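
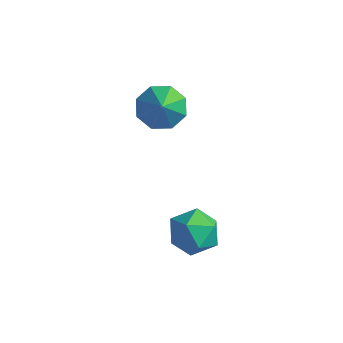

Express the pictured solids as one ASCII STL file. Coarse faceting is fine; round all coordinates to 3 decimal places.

solid 
facet normal 0.214 0.120 0.970
outer loop
vertex 1.105 2.494 -0.403
vertex 1.446 1.391 -0.342
vertex 2.208 2.218 -0.612
endloop
endfacet
facet normal 0.299 0.731 0.613
outer loop
vertex 1.105 2.494 -0.403
vertex 2.208 2.218 -0.612
vertex 1.671 2.996 -1.278
endloop
endfacet
facet normal -0.324 0.896 0.305
outer loop
vertex 1.105 2.494 -0.403
vertex 1.671 2.996 -1.278
vertex 0.577 2.649 -1.42
endloop
endfacet
facet normal -0.794 0.385 0.471
outer loop
vertex 1.105 2.494 -0.403
vertex 0.577 2.649 -1.42
vertex 0.438 1.657 -0.842
endloop
endfacet
facet normal -0.462 -0.094 0.882
outer loop
vertex 1.105 2.494 -0.403
vertex 0.438 1.657 -0.842
vertex 1.446 1.391 -0.342
endloop
endfacet
facet normal 0.779 0.620 0.097
outer loop
vertex 1.671 2.996 -1.278
vertex 2.208 2.218 -0.612
vertex 2.362 2.203 -1.758
endloop
endfacet
facet normal 0.640 -0.370 0.673
outer loop
vertex 2.208 2.218 -0.612
vertex 1.446 1.391 -0.342
vertex 2.223 1.211 -1.18
endloop
endfacet
facet normal -0.453 -0.716 0.531
outer loop
vertex 1.446 1.391 -0.342
vertex 0.438 1.657 -0.842
vertex 1.129 0.864 -1.322
endloop
endfacet
facet normal -0.989 0.061 -0.134
outer loop
vertex 0.438 1.657 -0.842
vertex 0.577 2.649 -1.42
vertex 0.592 1.642 -1.988
endloop
endfacet
facet normal -0.229 0.886 -0.403
outer loop
vertex 0.577 2.649 -1.42
vertex 1.671 2.996 -1.278
vertex 1.354 2.469 -2.258
endloop
endfacet
facet normal 0.794 -0.385 -0.471
outer loop
vertex 1.695 1.366 -2.197
vertex 2.362 2.203 -1.758
vertex 2.223 1.211 -1.18
endloop
endfacet
facet normal 0.324 -0.896 -0.305
outer loop
vertex 1.695 1.366 -2.197
vertex 2.223 1.211 -1.18
vertex 1.129 0.864 -1.322
endloop
endfacet
facet normal -0.299 -0.731 -0.613
outer loop
vertex 1.695 1.366 -2.197
vertex 1.129 0.864 -1.322
vertex 0.592 1.642 -1.988
endloop
endfacet
facet normal -0.214 -0.120 -0.970
outer loop
vertex 1.695 1.366 -2.197
vertex 0.592 1.642 -1.988
vertex 1.354 2.469 -2.258
endloop
endfacet
facet normal 0.462 0.094 -0.882
outer loop
vertex 1.695 1.366 -2.197
vertex 1.354 2.469 -2.258
vertex 2.362 2.203 -1.758
endloop
endfacet
facet normal 0.989 -0.061 0.134
outer loop
vertex 2.223 1.211 -1.18
vertex 2.362 2.203 -1.758
vertex 2.208 2.218 -0.612
endloop
endfacet
facet normal 0.229 -0.886 0.403
outer loop
vertex 1.129 0.864 -1.322
vertex 2.223 1.211 -1.18
vertex 1.446 1.391 -0.342
endloop
endfacet
facet normal -0.779 -0.620 -0.097
outer loop
vertex 0.592 1.642 -1.988
vertex 1.129 0.864 -1.322
vertex 0.438 1.657 -0.842
endloop
endfacet
facet normal -0.640 0.370 -0.673
outer loop
vertex 1.354 2.469 -2.258
vertex 0.592 1.642 -1.988
vertex 0.577 2.649 -1.42
endloop
endfacet
facet normal 0.453 0.716 -0.531
outer loop
vertex 2.362 2.203 -1.758
vertex 1.354 2.469 -2.258
vertex 1.671 2.996 -1.278
endloop
endfacet
facet normal -0.464 0.534 -0.707
outer loop
vertex -1.301 3.91 2.197
vertex -2.068 4.169 2.896
vertex -1.132 4.599 2.606
endloop
endfacet
facet normal 0.978 -0.158 -0.138
outer loop
vertex -1.301 3.91 2.197
vertex -1.132 4.599 2.606
vertex -1.132 3.091 4.324
endloop
endfacet
facet normal -0.464 0.533 -0.707
outer loop
vertex -1.132 4.599 2.606
vertex -2.068 4.169 2.896
vertex -1.512 5.036 3.185
endloop
endfacet
facet normal 0.882 0.354 0.311
outer loop
vertex -1.132 4.599 2.606
vertex -1.512 5.036 3.185
vertex -1.132 3.091 4.324
endloop
endfacet
facet normal -0.464 0.533 -0.707
outer loop
vertex -1.512 5.036 3.185
vertex -2.068 4.169 2.896
vertex -2.218 4.965 3.595
endloop
endfacet
facet normal 0.389 0.521 0.760
outer loop
vertex -1.512 5.036 3.185
vertex -2.218 4.965 3.595
vertex -1.132 3.091 4.324
endloop
endfacet
facet normal -0.464 0.534 -0.707
outer loop
vertex -2.218 4.965 3.595
vertex -2.068 4.169 2.896
vertex -2.836 4.428 3.595
endloop
endfacet
facet normal -0.213 0.245 0.946
outer loop
vertex -2.218 4.965 3.595
vertex -2.836 4.428 3.595
vertex -1.132 3.091 4.324
endloop
endfacet
facet normal -0.464 0.534 -0.707
outer loop
vertex -2.836 4.428 3.595
vertex -2.068 4.169 2.896
vertex -3.005 3.739 3.186
endloop
endfacet
facet normal -0.570 -0.312 0.760
outer loop
vertex -2.836 4.428 3.595
vertex -3.005 3.739 3.186
vertex -1.132 3.091 4.324
endloop
endfacet
facet normal -0.464 0.534 -0.707
outer loop
vertex -3.005 3.739 3.186
vertex -2.068 4.169 2.896
vertex -2.625 3.302 2.607
endloop
endfacet
facet normal -0.474 -0.824 0.311
outer loop
vertex -3.005 3.739 3.186
vertex -2.625 3.302 2.607
vertex -1.132 3.091 4.324
endloop
endfacet
facet normal -0.464 0.534 -0.707
outer loop
vertex -2.625 3.302 2.607
vertex -2.068 4.169 2.896
vertex -1.919 3.372 2.197
endloop
endfacet
facet normal 0.018 -0.990 -0.138
outer loop
vertex -2.625 3.302 2.607
vertex -1.919 3.372 2.197
vertex -1.132 3.091 4.324
endloop
endfacet
facet normal -0.464 0.533 -0.707
outer loop
vertex -1.919 3.372 2.197
vertex -2.068 4.169 2.896
vertex -1.301 3.91 2.197
endloop
endfacet
facet normal 0.621 -0.714 -0.324
outer loop
vertex -1.919 3.372 2.197
vertex -1.301 3.91 2.197
vertex -1.132 3.091 4.324
endloop
endfacet

endsolid


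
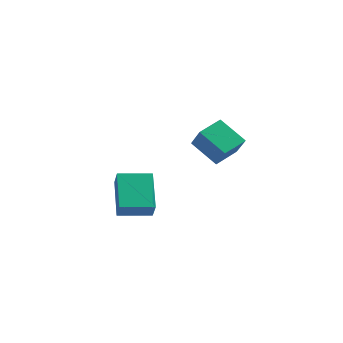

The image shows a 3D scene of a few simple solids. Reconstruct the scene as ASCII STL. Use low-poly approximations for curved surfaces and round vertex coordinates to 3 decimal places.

solid 
facet normal -0.859 -0.507 0.072
outer loop
vertex -1.888 1.713 -1.022
vertex -2.254 2.207 -1.91
vertex -1.078 0.172 -2.213
endloop
endfacet
facet normal 0.339 -0.457 0.822
outer loop
vertex 0.314 0.993 -2.33
vertex -1.888 1.713 -1.022
vertex -1.078 0.172 -2.213
endloop
endfacet
facet normal -0.859 -0.507 0.072
outer loop
vertex -1.078 0.172 -2.213
vertex -2.254 2.207 -1.91
vertex -1.444 0.666 -3.101
endloop
endfacet
facet normal 0.384 -0.731 -0.565
outer loop
vertex -1.444 0.666 -3.101
vertex 0.314 0.993 -2.33
vertex -1.078 0.172 -2.213
endloop
endfacet
facet normal -0.384 0.731 0.565
outer loop
vertex -1.888 1.713 -1.022
vertex -0.862 3.028 -2.027
vertex -2.254 2.207 -1.91
endloop
endfacet
facet normal 0.339 -0.457 0.822
outer loop
vertex -0.496 2.534 -1.139
vertex -1.888 1.713 -1.022
vertex 0.314 0.993 -2.33
endloop
endfacet
facet normal -0.384 0.731 0.565
outer loop
vertex -0.496 2.534 -1.139
vertex -0.862 3.028 -2.027
vertex -1.888 1.713 -1.022
endloop
endfacet
facet normal -0.339 0.457 -0.822
outer loop
vertex -2.254 2.207 -1.91
vertex -0.862 3.028 -2.027
vertex -1.444 0.666 -3.101
endloop
endfacet
facet normal 0.384 -0.731 -0.565
outer loop
vertex -0.052 1.487 -3.218
vertex 0.314 0.993 -2.33
vertex -1.444 0.666 -3.101
endloop
endfacet
facet normal -0.339 0.457 -0.822
outer loop
vertex -1.444 0.666 -3.101
vertex -0.862 3.028 -2.027
vertex -0.052 1.487 -3.218
endloop
endfacet
facet normal 0.859 0.507 -0.072
outer loop
vertex -0.052 1.487 -3.218
vertex -0.496 2.534 -1.139
vertex 0.314 0.993 -2.33
endloop
endfacet
facet normal 0.859 0.507 -0.072
outer loop
vertex -0.862 3.028 -2.027
vertex -0.496 2.534 -1.139
vertex -0.052 1.487 -3.218
endloop
endfacet
facet normal -0.456 0.405 -0.792
outer loop
vertex 2.522 -0.254 2.752
vertex 2.999 0.892 3.063
vertex 3.783 -0.542 1.879
endloop
endfacet
facet normal -0.373 -0.896 -0.243
outer loop
vertex 4.381 -1.072 2.917
vertex 2.522 -0.254 2.752
vertex 3.783 -0.542 1.879
endloop
endfacet
facet normal -0.456 0.405 -0.792
outer loop
vertex 3.783 -0.542 1.879
vertex 2.999 0.892 3.063
vertex 4.26 0.604 2.19
endloop
endfacet
facet normal 0.808 -0.184 -0.560
outer loop
vertex 4.26 0.604 2.19
vertex 4.381 -1.072 2.917
vertex 3.783 -0.542 1.879
endloop
endfacet
facet normal -0.808 0.184 0.560
outer loop
vertex 2.522 -0.254 2.752
vertex 3.597 0.362 4.101
vertex 2.999 0.892 3.063
endloop
endfacet
facet normal -0.373 -0.896 -0.243
outer loop
vertex 3.12 -0.784 3.79
vertex 2.522 -0.254 2.752
vertex 4.381 -1.072 2.917
endloop
endfacet
facet normal -0.808 0.184 0.560
outer loop
vertex 3.12 -0.784 3.79
vertex 3.597 0.362 4.101
vertex 2.522 -0.254 2.752
endloop
endfacet
facet normal 0.373 0.896 0.243
outer loop
vertex 2.999 0.892 3.063
vertex 3.597 0.362 4.101
vertex 4.26 0.604 2.19
endloop
endfacet
facet normal 0.808 -0.184 -0.560
outer loop
vertex 4.858 0.074 3.228
vertex 4.381 -1.072 2.917
vertex 4.26 0.604 2.19
endloop
endfacet
facet normal 0.373 0.896 0.243
outer loop
vertex 4.26 0.604 2.19
vertex 3.597 0.362 4.101
vertex 4.858 0.074 3.228
endloop
endfacet
facet normal 0.456 -0.405 0.792
outer loop
vertex 4.858 0.074 3.228
vertex 3.12 -0.784 3.79
vertex 4.381 -1.072 2.917
endloop
endfacet
facet normal 0.456 -0.405 0.792
outer loop
vertex 3.597 0.362 4.101
vertex 3.12 -0.784 3.79
vertex 4.858 0.074 3.228
endloop
endfacet

endsolid


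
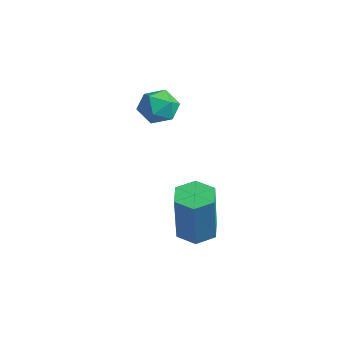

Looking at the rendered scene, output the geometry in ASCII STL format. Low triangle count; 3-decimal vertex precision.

solid 
facet normal -0.254 0.187 -0.949
outer loop
vertex 1.928 -1.265 -3.045
vertex 1.379 -0.908 -2.828
vertex 1.982 -0.588 -2.926
endloop
endfacet
facet normal 0.964 -0.031 -0.263
outer loop
vertex 1.928 -1.265 -3.045
vertex 1.982 -0.588 -2.926
vertex 2.45 -1.65 -1.089
endloop
endfacet
facet normal 0.964 -0.032 -0.264
outer loop
vertex 2.45 -1.65 -1.089
vertex 1.982 -0.588 -2.926
vertex 2.505 -0.972 -0.971
endloop
endfacet
facet normal 0.254 -0.186 0.949
outer loop
vertex 2.45 -1.65 -1.089
vertex 2.505 -0.972 -0.971
vertex 1.901 -1.292 -0.872
endloop
endfacet
facet normal -0.253 0.187 -0.949
outer loop
vertex 1.982 -0.588 -2.926
vertex 1.379 -0.908 -2.828
vertex 1.433 -0.23 -2.709
endloop
endfacet
facet normal 0.551 0.835 0.017
outer loop
vertex 1.982 -0.588 -2.926
vertex 1.433 -0.23 -2.709
vertex 2.505 -0.972 -0.971
endloop
endfacet
facet normal 0.550 0.835 0.017
outer loop
vertex 2.505 -0.972 -0.971
vertex 1.433 -0.23 -2.709
vertex 1.956 -0.615 -0.754
endloop
endfacet
facet normal 0.254 -0.186 0.949
outer loop
vertex 2.505 -0.972 -0.971
vertex 1.956 -0.615 -0.754
vertex 1.901 -1.292 -0.872
endloop
endfacet
facet normal -0.253 0.187 -0.949
outer loop
vertex 1.433 -0.23 -2.709
vertex 1.379 -0.908 -2.828
vertex 0.83 -0.55 -2.611
endloop
endfacet
facet normal -0.414 0.866 0.281
outer loop
vertex 1.433 -0.23 -2.709
vertex 0.83 -0.55 -2.611
vertex 1.956 -0.615 -0.754
endloop
endfacet
facet normal -0.413 0.866 0.281
outer loop
vertex 1.956 -0.615 -0.754
vertex 0.83 -0.55 -2.611
vertex 1.352 -0.935 -0.655
endloop
endfacet
facet normal 0.254 -0.186 0.949
outer loop
vertex 1.956 -0.615 -0.754
vertex 1.352 -0.935 -0.655
vertex 1.901 -1.292 -0.872
endloop
endfacet
facet normal -0.254 0.186 -0.949
outer loop
vertex 0.83 -0.55 -2.611
vertex 1.379 -0.908 -2.828
vertex 0.775 -1.228 -2.729
endloop
endfacet
facet normal -0.964 0.032 0.264
outer loop
vertex 0.83 -0.55 -2.611
vertex 0.775 -1.228 -2.729
vertex 1.352 -0.935 -0.655
endloop
endfacet
facet normal -0.964 0.031 0.264
outer loop
vertex 1.352 -0.935 -0.655
vertex 0.775 -1.228 -2.729
vertex 1.298 -1.612 -0.774
endloop
endfacet
facet normal 0.254 -0.187 0.949
outer loop
vertex 1.352 -0.935 -0.655
vertex 1.298 -1.612 -0.774
vertex 1.901 -1.292 -0.872
endloop
endfacet
facet normal -0.254 0.186 -0.949
outer loop
vertex 0.775 -1.228 -2.729
vertex 1.379 -0.908 -2.828
vertex 1.324 -1.585 -2.946
endloop
endfacet
facet normal -0.550 -0.835 -0.017
outer loop
vertex 0.775 -1.228 -2.729
vertex 1.324 -1.585 -2.946
vertex 1.298 -1.612 -0.774
endloop
endfacet
facet normal -0.551 -0.834 -0.017
outer loop
vertex 1.298 -1.612 -0.774
vertex 1.324 -1.585 -2.946
vertex 1.847 -1.97 -0.991
endloop
endfacet
facet normal 0.253 -0.187 0.949
outer loop
vertex 1.298 -1.612 -0.774
vertex 1.847 -1.97 -0.991
vertex 1.901 -1.292 -0.872
endloop
endfacet
facet normal -0.254 0.186 -0.949
outer loop
vertex 1.324 -1.585 -2.946
vertex 1.379 -0.908 -2.828
vertex 1.928 -1.265 -3.045
endloop
endfacet
facet normal 0.413 -0.866 -0.281
outer loop
vertex 1.324 -1.585 -2.946
vertex 1.928 -1.265 -3.045
vertex 1.847 -1.97 -0.991
endloop
endfacet
facet normal 0.414 -0.866 -0.281
outer loop
vertex 1.847 -1.97 -0.991
vertex 1.928 -1.265 -3.045
vertex 2.45 -1.65 -1.089
endloop
endfacet
facet normal 0.253 -0.187 0.949
outer loop
vertex 1.847 -1.97 -0.991
vertex 2.45 -1.65 -1.089
vertex 1.901 -1.292 -0.872
endloop
endfacet
facet normal -0.241 0.907 -0.344
outer loop
vertex -2.143 0.085 0.191
vertex -2.595 0.187 0.776
vertex -1.879 0.393 0.818
endloop
endfacet
facet normal 0.423 0.730 -0.537
outer loop
vertex -2.143 0.085 0.191
vertex -1.879 0.393 0.818
vertex -1.471 -0.113 0.452
endloop
endfacet
facet normal 0.391 0.123 -0.912
outer loop
vertex -2.143 0.085 0.191
vertex -1.471 -0.113 0.452
vertex -1.936 -0.632 0.183
endloop
endfacet
facet normal -0.294 -0.074 -0.953
outer loop
vertex -2.143 0.085 0.191
vertex -1.936 -0.632 0.183
vertex -2.63 -0.447 0.383
endloop
endfacet
facet normal -0.686 0.411 -0.601
outer loop
vertex -2.143 0.085 0.191
vertex -2.63 -0.447 0.383
vertex -2.595 0.187 0.776
endloop
endfacet
facet normal 0.797 0.601 0.058
outer loop
vertex -1.471 -0.113 0.452
vertex -1.879 0.393 0.818
vertex -1.51 -0.133 1.197
endloop
endfacet
facet normal -0.277 0.888 0.367
outer loop
vertex -1.879 0.393 0.818
vertex -2.595 0.187 0.776
vertex -2.204 0.052 1.397
endloop
endfacet
facet normal -0.995 0.086 -0.050
outer loop
vertex -2.595 0.187 0.776
vertex -2.63 -0.447 0.383
vertex -2.669 -0.467 1.128
endloop
endfacet
facet normal -0.364 -0.699 -0.616
outer loop
vertex -2.63 -0.447 0.383
vertex -1.936 -0.632 0.183
vertex -2.261 -0.973 0.762
endloop
endfacet
facet normal 0.743 -0.380 -0.551
outer loop
vertex -1.936 -0.632 0.183
vertex -1.471 -0.113 0.452
vertex -1.545 -0.767 0.804
endloop
endfacet
facet normal 0.294 0.074 0.953
outer loop
vertex -1.997 -0.665 1.389
vertex -1.51 -0.133 1.197
vertex -2.204 0.052 1.397
endloop
endfacet
facet normal -0.391 -0.123 0.912
outer loop
vertex -1.997 -0.665 1.389
vertex -2.204 0.052 1.397
vertex -2.669 -0.467 1.128
endloop
endfacet
facet normal -0.423 -0.730 0.537
outer loop
vertex -1.997 -0.665 1.389
vertex -2.669 -0.467 1.128
vertex -2.261 -0.973 0.762
endloop
endfacet
facet normal 0.241 -0.907 0.344
outer loop
vertex -1.997 -0.665 1.389
vertex -2.261 -0.973 0.762
vertex -1.545 -0.767 0.804
endloop
endfacet
facet normal 0.686 -0.411 0.601
outer loop
vertex -1.997 -0.665 1.389
vertex -1.545 -0.767 0.804
vertex -1.51 -0.133 1.197
endloop
endfacet
facet normal 0.364 0.699 0.616
outer loop
vertex -2.204 0.052 1.397
vertex -1.51 -0.133 1.197
vertex -1.879 0.393 0.818
endloop
endfacet
facet normal -0.743 0.380 0.551
outer loop
vertex -2.669 -0.467 1.128
vertex -2.204 0.052 1.397
vertex -2.595 0.187 0.776
endloop
endfacet
facet normal -0.797 -0.601 -0.058
outer loop
vertex -2.261 -0.973 0.762
vertex -2.669 -0.467 1.128
vertex -2.63 -0.447 0.383
endloop
endfacet
facet normal 0.277 -0.888 -0.367
outer loop
vertex -1.545 -0.767 0.804
vertex -2.261 -0.973 0.762
vertex -1.936 -0.632 0.183
endloop
endfacet
facet normal 0.995 -0.086 0.050
outer loop
vertex -1.51 -0.133 1.197
vertex -1.545 -0.767 0.804
vertex -1.471 -0.113 0.452
endloop
endfacet

endsolid


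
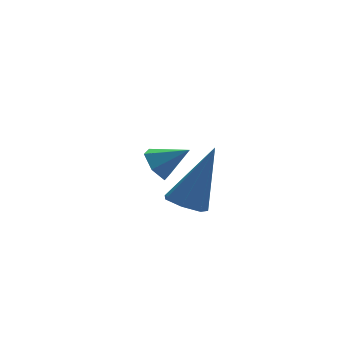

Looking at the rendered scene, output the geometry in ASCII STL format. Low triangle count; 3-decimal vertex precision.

solid 
facet normal -0.762 0.320 -0.563
outer loop
vertex 2.42 1.458 -1.965
vertex 2.056 1.43 -1.488
vertex 2.356 1.935 -1.607
endloop
endfacet
facet normal 0.909 0.321 -0.266
outer loop
vertex 2.42 1.458 -1.965
vertex 2.356 1.935 -1.607
vertex 2.864 1.09 -0.892
endloop
endfacet
facet normal -0.762 0.320 -0.564
outer loop
vertex 2.356 1.935 -1.607
vertex 2.056 1.43 -1.488
vertex 1.992 1.907 -1.131
endloop
endfacet
facet normal 0.540 0.709 0.454
outer loop
vertex 2.356 1.935 -1.607
vertex 1.992 1.907 -1.131
vertex 2.864 1.09 -0.892
endloop
endfacet
facet normal -0.762 0.319 -0.563
outer loop
vertex 1.992 1.907 -1.131
vertex 2.056 1.43 -1.488
vertex 1.692 1.401 -1.012
endloop
endfacet
facet normal -0.033 0.248 0.968
outer loop
vertex 1.992 1.907 -1.131
vertex 1.692 1.401 -1.012
vertex 2.864 1.09 -0.892
endloop
endfacet
facet normal -0.762 0.320 -0.563
outer loop
vertex 1.692 1.401 -1.012
vertex 2.056 1.43 -1.488
vertex 1.756 0.924 -1.37
endloop
endfacet
facet normal -0.238 -0.603 0.761
outer loop
vertex 1.692 1.401 -1.012
vertex 1.756 0.924 -1.37
vertex 2.864 1.09 -0.892
endloop
endfacet
facet normal -0.762 0.320 -0.564
outer loop
vertex 1.756 0.924 -1.37
vertex 2.056 1.43 -1.488
vertex 2.12 0.952 -1.846
endloop
endfacet
facet normal 0.130 -0.991 0.042
outer loop
vertex 1.756 0.924 -1.37
vertex 2.12 0.952 -1.846
vertex 2.864 1.09 -0.892
endloop
endfacet
facet normal -0.762 0.320 -0.563
outer loop
vertex 2.12 0.952 -1.846
vertex 2.056 1.43 -1.488
vertex 2.42 1.458 -1.965
endloop
endfacet
facet normal 0.705 -0.529 -0.473
outer loop
vertex 2.12 0.952 -1.846
vertex 2.42 1.458 -1.965
vertex 2.864 1.09 -0.892
endloop
endfacet
facet normal -0.452 -0.164 -0.877
outer loop
vertex 2.239 -1.5 -1.417
vertex 1.791 -1.799 -1.13
vertex 1.829 -1.204 -1.261
endloop
endfacet
facet normal 0.549 0.826 -0.127
outer loop
vertex 2.239 -1.5 -1.417
vertex 1.829 -1.204 -1.261
vertex 2.669 -1.481 0.57
endloop
endfacet
facet normal -0.454 -0.164 -0.876
outer loop
vertex 1.829 -1.204 -1.261
vertex 1.791 -1.799 -1.13
vertex 1.391 -1.355 -1.006
endloop
endfacet
facet normal -0.193 0.953 0.233
outer loop
vertex 1.829 -1.204 -1.261
vertex 1.391 -1.355 -1.006
vertex 2.669 -1.481 0.57
endloop
endfacet
facet normal -0.452 -0.162 -0.877
outer loop
vertex 1.391 -1.355 -1.006
vertex 1.791 -1.799 -1.13
vertex 1.253 -1.84 -0.845
endloop
endfacet
facet normal -0.697 0.397 0.597
outer loop
vertex 1.391 -1.355 -1.006
vertex 1.253 -1.84 -0.845
vertex 2.669 -1.481 0.57
endloop
endfacet
facet normal -0.452 -0.164 -0.877
outer loop
vertex 1.253 -1.84 -0.845
vertex 1.791 -1.799 -1.13
vertex 1.521 -2.294 -0.898
endloop
endfacet
facet normal -0.584 -0.425 0.692
outer loop
vertex 1.253 -1.84 -0.845
vertex 1.521 -2.294 -0.898
vertex 2.669 -1.481 0.57
endloop
endfacet
facet normal -0.454 -0.163 -0.876
outer loop
vertex 1.521 -2.294 -0.898
vertex 1.791 -1.799 -1.13
vertex 1.992 -2.375 -1.127
endloop
endfacet
facet normal 0.063 -0.893 0.445
outer loop
vertex 1.521 -2.294 -0.898
vertex 1.992 -2.375 -1.127
vertex 2.669 -1.481 0.57
endloop
endfacet
facet normal -0.452 -0.162 -0.877
outer loop
vertex 1.992 -2.375 -1.127
vertex 1.791 -1.799 -1.13
vertex 2.311 -2.021 -1.357
endloop
endfacet
facet normal 0.756 -0.653 0.043
outer loop
vertex 1.992 -2.375 -1.127
vertex 2.311 -2.021 -1.357
vertex 2.669 -1.481 0.57
endloop
endfacet
facet normal -0.452 -0.163 -0.877
outer loop
vertex 2.311 -2.021 -1.357
vertex 1.791 -1.799 -1.13
vertex 2.239 -1.5 -1.417
endloop
endfacet
facet normal 0.971 0.110 -0.211
outer loop
vertex 2.311 -2.021 -1.357
vertex 2.239 -1.5 -1.417
vertex 2.669 -1.481 0.57
endloop
endfacet

endsolid


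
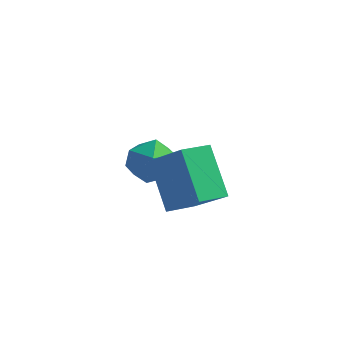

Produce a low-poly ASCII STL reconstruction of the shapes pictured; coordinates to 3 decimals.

solid 
facet normal -0.731 0.234 -0.641
outer loop
vertex -0.009 -1.063 -1.509
vertex 0.466 -0.089 -1.696
vertex 1.051 -1.87 -3.014
endloop
endfacet
facet normal -0.432 -0.886 0.171
outer loop
vertex 2.434 -2.311 -1.804
vertex -0.009 -1.063 -1.509
vertex 1.051 -1.87 -3.014
endloop
endfacet
facet normal -0.732 0.233 -0.640
outer loop
vertex 1.051 -1.87 -3.014
vertex 0.466 -0.089 -1.696
vertex 1.526 -0.896 -3.202
endloop
endfacet
facet normal 0.527 -0.402 -0.749
outer loop
vertex 1.526 -0.896 -3.202
vertex 2.434 -2.311 -1.804
vertex 1.051 -1.87 -3.014
endloop
endfacet
facet normal -0.527 0.401 0.749
outer loop
vertex -0.009 -1.063 -1.509
vertex 1.849 -0.53 -0.486
vertex 0.466 -0.089 -1.696
endloop
endfacet
facet normal -0.432 -0.886 0.171
outer loop
vertex 1.374 -1.504 -0.298
vertex -0.009 -1.063 -1.509
vertex 2.434 -2.311 -1.804
endloop
endfacet
facet normal -0.527 0.402 0.749
outer loop
vertex 1.374 -1.504 -0.298
vertex 1.849 -0.53 -0.486
vertex -0.009 -1.063 -1.509
endloop
endfacet
facet normal 0.432 0.886 -0.171
outer loop
vertex 0.466 -0.089 -1.696
vertex 1.849 -0.53 -0.486
vertex 1.526 -0.896 -3.202
endloop
endfacet
facet normal 0.528 -0.401 -0.749
outer loop
vertex 2.909 -1.337 -1.991
vertex 2.434 -2.311 -1.804
vertex 1.526 -0.896 -3.202
endloop
endfacet
facet normal 0.432 0.886 -0.171
outer loop
vertex 1.526 -0.896 -3.202
vertex 1.849 -0.53 -0.486
vertex 2.909 -1.337 -1.991
endloop
endfacet
facet normal 0.732 -0.234 0.640
outer loop
vertex 2.909 -1.337 -1.991
vertex 1.374 -1.504 -0.298
vertex 2.434 -2.311 -1.804
endloop
endfacet
facet normal 0.732 -0.233 0.640
outer loop
vertex 1.849 -0.53 -0.486
vertex 1.374 -1.504 -0.298
vertex 2.909 -1.337 -1.991
endloop
endfacet
facet normal -0.447 0.891 -0.082
outer loop
vertex -1.959 2.369 -4.34
vertex -2.311 2.278 -3.41
vertex -1.424 2.709 -3.568
endloop
endfacet
facet normal 0.144 0.865 -0.481
outer loop
vertex -1.959 2.369 -4.34
vertex -1.424 2.709 -3.568
vertex -0.972 2.22 -4.312
endloop
endfacet
facet normal 0.076 0.325 -0.943
outer loop
vertex -1.959 2.369 -4.34
vertex -0.972 2.22 -4.312
vertex -1.578 1.487 -4.613
endloop
endfacet
facet normal -0.558 0.016 -0.830
outer loop
vertex -1.959 2.369 -4.34
vertex -1.578 1.487 -4.613
vertex -2.406 1.522 -4.056
endloop
endfacet
facet normal -0.882 0.365 -0.298
outer loop
vertex -1.959 2.369 -4.34
vertex -2.406 1.522 -4.056
vertex -2.311 2.278 -3.41
endloop
endfacet
facet normal 0.694 0.719 -0.051
outer loop
vertex -0.972 2.22 -4.312
vertex -1.424 2.709 -3.568
vertex -0.714 2.038 -3.364
endloop
endfacet
facet normal -0.263 0.760 0.594
outer loop
vertex -1.424 2.709 -3.568
vertex -2.311 2.278 -3.41
vertex -1.542 2.073 -2.807
endloop
endfacet
facet normal -0.965 -0.089 0.246
outer loop
vertex -2.311 2.278 -3.41
vertex -2.406 1.522 -4.056
vertex -2.148 1.34 -3.108
endloop
endfacet
facet normal -0.441 -0.654 -0.615
outer loop
vertex -2.406 1.522 -4.056
vertex -1.578 1.487 -4.613
vertex -1.696 0.851 -3.852
endloop
endfacet
facet normal 0.584 -0.155 -0.797
outer loop
vertex -1.578 1.487 -4.613
vertex -0.972 2.22 -4.312
vertex -0.809 1.282 -4.01
endloop
endfacet
facet normal 0.558 -0.016 0.830
outer loop
vertex -1.161 1.191 -3.08
vertex -0.714 2.038 -3.364
vertex -1.542 2.073 -2.807
endloop
endfacet
facet normal -0.076 -0.325 0.943
outer loop
vertex -1.161 1.191 -3.08
vertex -1.542 2.073 -2.807
vertex -2.148 1.34 -3.108
endloop
endfacet
facet normal -0.144 -0.865 0.481
outer loop
vertex -1.161 1.191 -3.08
vertex -2.148 1.34 -3.108
vertex -1.696 0.851 -3.852
endloop
endfacet
facet normal 0.447 -0.891 0.082
outer loop
vertex -1.161 1.191 -3.08
vertex -1.696 0.851 -3.852
vertex -0.809 1.282 -4.01
endloop
endfacet
facet normal 0.882 -0.365 0.298
outer loop
vertex -1.161 1.191 -3.08
vertex -0.809 1.282 -4.01
vertex -0.714 2.038 -3.364
endloop
endfacet
facet normal 0.441 0.654 0.615
outer loop
vertex -1.542 2.073 -2.807
vertex -0.714 2.038 -3.364
vertex -1.424 2.709 -3.568
endloop
endfacet
facet normal -0.584 0.155 0.797
outer loop
vertex -2.148 1.34 -3.108
vertex -1.542 2.073 -2.807
vertex -2.311 2.278 -3.41
endloop
endfacet
facet normal -0.694 -0.719 0.051
outer loop
vertex -1.696 0.851 -3.852
vertex -2.148 1.34 -3.108
vertex -2.406 1.522 -4.056
endloop
endfacet
facet normal 0.263 -0.760 -0.594
outer loop
vertex -0.809 1.282 -4.01
vertex -1.696 0.851 -3.852
vertex -1.578 1.487 -4.613
endloop
endfacet
facet normal 0.965 0.089 -0.246
outer loop
vertex -0.714 2.038 -3.364
vertex -0.809 1.282 -4.01
vertex -0.972 2.22 -4.312
endloop
endfacet

endsolid


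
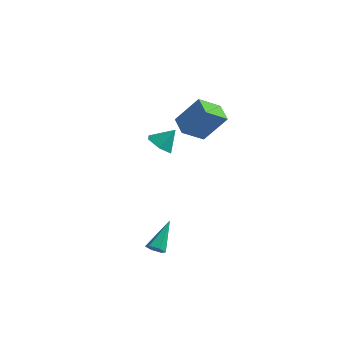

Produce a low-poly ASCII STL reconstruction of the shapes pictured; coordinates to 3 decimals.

solid 
facet normal -0.500 -0.419 -0.758
outer loop
vertex -1.477 -2.1 2.047
vertex -1.858 -2.59 2.569
vertex -2.178 -1.869 2.382
endloop
endfacet
facet normal 0.291 0.955 -0.051
outer loop
vertex -1.477 -2.1 2.047
vertex -2.178 -1.869 2.382
vertex -1.262 -2.09 3.471
endloop
endfacet
facet normal -0.501 -0.419 -0.758
outer loop
vertex -2.178 -1.869 2.382
vertex -1.858 -2.59 2.569
vertex -2.558 -2.359 2.904
endloop
endfacet
facet normal -0.373 0.796 0.476
outer loop
vertex -2.178 -1.869 2.382
vertex -2.558 -2.359 2.904
vertex -1.262 -2.09 3.471
endloop
endfacet
facet normal -0.501 -0.419 -0.757
outer loop
vertex -2.558 -2.359 2.904
vertex -1.858 -2.59 2.569
vertex -2.238 -3.079 3.091
endloop
endfacet
facet normal -0.410 0.054 0.911
outer loop
vertex -2.558 -2.359 2.904
vertex -2.238 -3.079 3.091
vertex -1.262 -2.09 3.471
endloop
endfacet
facet normal -0.500 -0.420 -0.757
outer loop
vertex -2.238 -3.079 3.091
vertex -1.858 -2.59 2.569
vertex -1.537 -3.31 2.756
endloop
endfacet
facet normal 0.217 -0.530 0.820
outer loop
vertex -2.238 -3.079 3.091
vertex -1.537 -3.31 2.756
vertex -1.262 -2.09 3.471
endloop
endfacet
facet normal -0.499 -0.419 -0.758
outer loop
vertex -1.537 -3.31 2.756
vertex -1.858 -2.59 2.569
vertex -1.157 -2.82 2.235
endloop
endfacet
facet normal 0.881 -0.371 0.294
outer loop
vertex -1.537 -3.31 2.756
vertex -1.157 -2.82 2.235
vertex -1.262 -2.09 3.471
endloop
endfacet
facet normal -0.499 -0.420 -0.758
outer loop
vertex -1.157 -2.82 2.235
vertex -1.858 -2.59 2.569
vertex -1.477 -2.1 2.047
endloop
endfacet
facet normal 0.918 0.371 -0.141
outer loop
vertex -1.157 -2.82 2.235
vertex -1.477 -2.1 2.047
vertex -1.262 -2.09 3.471
endloop
endfacet
facet normal -0.046 -0.763 -0.644
outer loop
vertex -1.167 -4.107 -3.809
vertex -1.524 -3.833 -4.108
vertex -0.995 -3.783 -4.205
endloop
endfacet
facet normal 0.931 -0.051 0.362
outer loop
vertex -1.167 -4.107 -3.809
vertex -0.995 -3.783 -4.205
vertex -1.436 -2.367 -2.872
endloop
endfacet
facet normal -0.046 -0.764 -0.643
outer loop
vertex -0.995 -3.783 -4.205
vertex -1.524 -3.833 -4.108
vertex -1.351 -3.51 -4.504
endloop
endfacet
facet normal 0.739 0.569 -0.360
outer loop
vertex -0.995 -3.783 -4.205
vertex -1.351 -3.51 -4.504
vertex -1.436 -2.367 -2.872
endloop
endfacet
facet normal -0.044 -0.765 -0.643
outer loop
vertex -1.351 -3.51 -4.504
vertex -1.524 -3.833 -4.108
vertex -1.88 -3.56 -4.408
endloop
endfacet
facet normal -0.179 0.801 -0.571
outer loop
vertex -1.351 -3.51 -4.504
vertex -1.88 -3.56 -4.408
vertex -1.436 -2.367 -2.872
endloop
endfacet
facet normal -0.045 -0.765 -0.642
outer loop
vertex -1.88 -3.56 -4.408
vertex -1.524 -3.833 -4.108
vertex -2.053 -3.883 -4.011
endloop
endfacet
facet normal -0.908 0.414 -0.059
outer loop
vertex -1.88 -3.56 -4.408
vertex -2.053 -3.883 -4.011
vertex -1.436 -2.367 -2.872
endloop
endfacet
facet normal -0.046 -0.763 -0.644
outer loop
vertex -2.053 -3.883 -4.011
vertex -1.524 -3.833 -4.108
vertex -1.696 -4.157 -3.712
endloop
endfacet
facet normal -0.717 -0.208 0.665
outer loop
vertex -2.053 -3.883 -4.011
vertex -1.696 -4.157 -3.712
vertex -1.436 -2.367 -2.872
endloop
endfacet
facet normal -0.046 -0.763 -0.644
outer loop
vertex -1.696 -4.157 -3.712
vertex -1.524 -3.833 -4.108
vertex -1.167 -4.107 -3.809
endloop
endfacet
facet normal 0.202 -0.440 0.875
outer loop
vertex -1.696 -4.157 -3.712
vertex -1.167 -4.107 -3.809
vertex -1.436 -2.367 -2.872
endloop
endfacet
facet normal -0.580 -0.207 -0.788
outer loop
vertex -2.778 1.924 0.865
vertex -3.569 2.797 1.218
vertex -2.013 2.954 0.031
endloop
endfacet
facet normal 0.643 -0.710 -0.287
outer loop
vertex -0.871 3.363 1.582
vertex -2.778 1.924 0.865
vertex -2.013 2.954 0.031
endloop
endfacet
facet normal -0.580 -0.208 -0.788
outer loop
vertex -2.013 2.954 0.031
vertex -3.569 2.797 1.218
vertex -2.805 3.827 0.383
endloop
endfacet
facet normal 0.500 0.673 -0.545
outer loop
vertex -2.805 3.827 0.383
vertex -0.871 3.363 1.582
vertex -2.013 2.954 0.031
endloop
endfacet
facet normal -0.500 -0.673 0.545
outer loop
vertex -2.778 1.924 0.865
vertex -2.427 3.206 2.769
vertex -3.569 2.797 1.218
endloop
endfacet
facet normal 0.643 -0.710 -0.287
outer loop
vertex -1.635 2.333 2.417
vertex -2.778 1.924 0.865
vertex -0.871 3.363 1.582
endloop
endfacet
facet normal -0.500 -0.673 0.545
outer loop
vertex -1.635 2.333 2.417
vertex -2.427 3.206 2.769
vertex -2.778 1.924 0.865
endloop
endfacet
facet normal -0.644 0.710 0.287
outer loop
vertex -3.569 2.797 1.218
vertex -2.427 3.206 2.769
vertex -2.805 3.827 0.383
endloop
endfacet
facet normal 0.500 0.673 -0.545
outer loop
vertex -1.662 4.236 1.935
vertex -0.871 3.363 1.582
vertex -2.805 3.827 0.383
endloop
endfacet
facet normal -0.643 0.710 0.287
outer loop
vertex -2.805 3.827 0.383
vertex -2.427 3.206 2.769
vertex -1.662 4.236 1.935
endloop
endfacet
facet normal 0.581 0.208 0.787
outer loop
vertex -1.662 4.236 1.935
vertex -1.635 2.333 2.417
vertex -0.871 3.363 1.582
endloop
endfacet
facet normal 0.579 0.208 0.788
outer loop
vertex -2.427 3.206 2.769
vertex -1.635 2.333 2.417
vertex -1.662 4.236 1.935
endloop
endfacet

endsolid


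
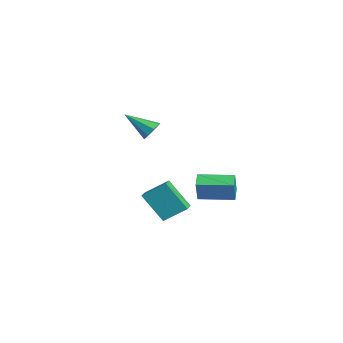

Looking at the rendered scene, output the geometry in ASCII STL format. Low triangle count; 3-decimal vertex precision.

solid 
facet normal -0.829 0.357 0.431
outer loop
vertex -0.575 1.502 -0.863
vertex 0.23 3.31 -0.813
vertex -1.129 1.785 -2.162
endloop
endfacet
facet normal -0.406 -0.913 -0.026
outer loop
vertex -0.35 1.45 -2.567
vertex -0.575 1.502 -0.863
vertex -1.129 1.785 -2.162
endloop
endfacet
facet normal -0.829 0.357 0.431
outer loop
vertex -1.129 1.785 -2.162
vertex 0.23 3.31 -0.813
vertex -0.324 3.593 -2.112
endloop
endfacet
facet normal -0.385 0.196 -0.902
outer loop
vertex -0.324 3.593 -2.112
vertex -0.35 1.45 -2.567
vertex -1.129 1.785 -2.162
endloop
endfacet
facet normal 0.385 -0.196 0.902
outer loop
vertex -0.575 1.502 -0.863
vertex 1.009 2.975 -1.218
vertex 0.23 3.31 -0.813
endloop
endfacet
facet normal -0.406 -0.913 -0.026
outer loop
vertex 0.204 1.167 -1.268
vertex -0.575 1.502 -0.863
vertex -0.35 1.45 -2.567
endloop
endfacet
facet normal 0.385 -0.196 0.902
outer loop
vertex 0.204 1.167 -1.268
vertex 1.009 2.975 -1.218
vertex -0.575 1.502 -0.863
endloop
endfacet
facet normal 0.406 0.913 0.026
outer loop
vertex 0.23 3.31 -0.813
vertex 1.009 2.975 -1.218
vertex -0.324 3.593 -2.112
endloop
endfacet
facet normal -0.385 0.196 -0.902
outer loop
vertex 0.455 3.258 -2.517
vertex -0.35 1.45 -2.567
vertex -0.324 3.593 -2.112
endloop
endfacet
facet normal 0.406 0.913 0.026
outer loop
vertex -0.324 3.593 -2.112
vertex 1.009 2.975 -1.218
vertex 0.455 3.258 -2.517
endloop
endfacet
facet normal 0.829 -0.357 -0.431
outer loop
vertex 0.455 3.258 -2.517
vertex 0.204 1.167 -1.268
vertex -0.35 1.45 -2.567
endloop
endfacet
facet normal 0.829 -0.357 -0.431
outer loop
vertex 1.009 2.975 -1.218
vertex 0.204 1.167 -1.268
vertex 0.455 3.258 -2.517
endloop
endfacet
facet normal -0.395 -0.459 0.796
outer loop
vertex -2.486 0.352 -2.167
vertex -3.374 0.797 -2.351
vertex -2.911 -0.875 -3.085
endloop
endfacet
facet normal 0.879 -0.441 0.182
outer loop
vertex -2.086 0.083 -4.749
vertex -2.486 0.352 -2.167
vertex -2.911 -0.875 -3.085
endloop
endfacet
facet normal -0.395 -0.459 0.796
outer loop
vertex -2.911 -0.875 -3.085
vertex -3.374 0.797 -2.351
vertex -3.799 -0.43 -3.269
endloop
endfacet
facet normal -0.267 -0.772 -0.577
outer loop
vertex -3.799 -0.43 -3.269
vertex -2.086 0.083 -4.749
vertex -2.911 -0.875 -3.085
endloop
endfacet
facet normal 0.267 0.772 0.577
outer loop
vertex -2.486 0.352 -2.167
vertex -2.549 1.755 -4.015
vertex -3.374 0.797 -2.351
endloop
endfacet
facet normal 0.879 -0.441 0.182
outer loop
vertex -1.661 1.31 -3.831
vertex -2.486 0.352 -2.167
vertex -2.086 0.083 -4.749
endloop
endfacet
facet normal 0.267 0.772 0.577
outer loop
vertex -1.661 1.31 -3.831
vertex -2.549 1.755 -4.015
vertex -2.486 0.352 -2.167
endloop
endfacet
facet normal -0.879 0.441 -0.182
outer loop
vertex -3.374 0.797 -2.351
vertex -2.549 1.755 -4.015
vertex -3.799 -0.43 -3.269
endloop
endfacet
facet normal -0.267 -0.772 -0.577
outer loop
vertex -2.974 0.528 -4.933
vertex -2.086 0.083 -4.749
vertex -3.799 -0.43 -3.269
endloop
endfacet
facet normal -0.879 0.441 -0.182
outer loop
vertex -3.799 -0.43 -3.269
vertex -2.549 1.755 -4.015
vertex -2.974 0.528 -4.933
endloop
endfacet
facet normal 0.395 0.459 -0.796
outer loop
vertex -2.974 0.528 -4.933
vertex -1.661 1.31 -3.831
vertex -2.086 0.083 -4.749
endloop
endfacet
facet normal 0.395 0.459 -0.796
outer loop
vertex -2.549 1.755 -4.015
vertex -1.661 1.31 -3.831
vertex -2.974 0.528 -4.933
endloop
endfacet
facet normal 0.449 0.688 -0.571
outer loop
vertex 0.49 -0.884 3.412
vertex 0.224 -1.171 2.857
vertex 0.026 -0.684 3.288
endloop
endfacet
facet normal -0.096 0.355 0.930
outer loop
vertex 0.49 -0.884 3.412
vertex 0.026 -0.684 3.288
vertex -0.584 -2.409 3.883
endloop
endfacet
facet normal 0.450 0.687 -0.570
outer loop
vertex 0.026 -0.684 3.288
vertex 0.224 -1.171 2.857
vertex -0.322 -0.77 2.91
endloop
endfacet
facet normal -0.708 0.441 0.552
outer loop
vertex 0.026 -0.684 3.288
vertex -0.322 -0.77 2.91
vertex -0.584 -2.409 3.883
endloop
endfacet
facet normal 0.449 0.687 -0.571
outer loop
vertex -0.322 -0.77 2.91
vertex 0.224 -1.171 2.857
vertex -0.35 -1.091 2.502
endloop
endfacet
facet normal -0.990 0.135 -0.039
outer loop
vertex -0.322 -0.77 2.91
vertex -0.35 -1.091 2.502
vertex -0.584 -2.409 3.883
endloop
endfacet
facet normal 0.449 0.687 -0.571
outer loop
vertex -0.35 -1.091 2.502
vertex 0.224 -1.171 2.857
vertex -0.042 -1.459 2.301
endloop
endfacet
facet normal -0.780 -0.382 -0.496
outer loop
vertex -0.35 -1.091 2.502
vertex -0.042 -1.459 2.301
vertex -0.584 -2.409 3.883
endloop
endfacet
facet normal 0.448 0.688 -0.571
outer loop
vertex -0.042 -1.459 2.301
vertex 0.224 -1.171 2.857
vertex 0.422 -1.658 2.425
endloop
endfacet
facet normal -0.199 -0.809 -0.554
outer loop
vertex -0.042 -1.459 2.301
vertex 0.422 -1.658 2.425
vertex -0.584 -2.409 3.883
endloop
endfacet
facet normal 0.450 0.688 -0.569
outer loop
vertex 0.422 -1.658 2.425
vertex 0.224 -1.171 2.857
vertex 0.77 -1.573 2.803
endloop
endfacet
facet normal 0.411 -0.894 -0.177
outer loop
vertex 0.422 -1.658 2.425
vertex 0.77 -1.573 2.803
vertex -0.584 -2.409 3.883
endloop
endfacet
facet normal 0.449 0.687 -0.571
outer loop
vertex 0.77 -1.573 2.803
vertex 0.224 -1.171 2.857
vertex 0.799 -1.252 3.212
endloop
endfacet
facet normal 0.694 -0.590 0.414
outer loop
vertex 0.77 -1.573 2.803
vertex 0.799 -1.252 3.212
vertex -0.584 -2.409 3.883
endloop
endfacet
facet normal 0.449 0.687 -0.571
outer loop
vertex 0.799 -1.252 3.212
vertex 0.224 -1.171 2.857
vertex 0.49 -0.884 3.412
endloop
endfacet
facet normal 0.482 -0.070 0.873
outer loop
vertex 0.799 -1.252 3.212
vertex 0.49 -0.884 3.412
vertex -0.584 -2.409 3.883
endloop
endfacet

endsolid


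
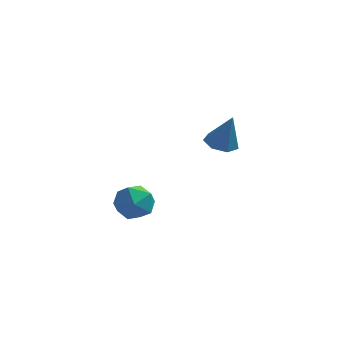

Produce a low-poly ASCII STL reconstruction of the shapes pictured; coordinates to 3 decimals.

solid 
facet normal -0.782 -0.121 0.612
outer loop
vertex -2.926 3.183 -2.811
vertex -2.833 2.087 -2.909
vertex -2.289 2.618 -2.109
endloop
endfacet
facet normal -0.425 0.477 0.769
outer loop
vertex -2.926 3.183 -2.811
vertex -2.289 2.618 -2.109
vertex -1.94 3.583 -2.515
endloop
endfacet
facet normal -0.417 0.889 0.187
outer loop
vertex -2.926 3.183 -2.811
vertex -1.94 3.583 -2.515
vertex -2.269 3.65 -3.566
endloop
endfacet
facet normal -0.769 0.546 -0.331
outer loop
vertex -2.926 3.183 -2.811
vertex -2.269 3.65 -3.566
vertex -2.821 2.725 -3.81
endloop
endfacet
facet normal -0.995 -0.078 -0.069
outer loop
vertex -2.926 3.183 -2.811
vertex -2.821 2.725 -3.81
vertex -2.833 2.087 -2.909
endloop
endfacet
facet normal 0.249 0.298 0.922
outer loop
vertex -1.94 3.583 -2.515
vertex -2.289 2.618 -2.109
vertex -1.239 2.735 -2.43
endloop
endfacet
facet normal -0.328 -0.669 0.667
outer loop
vertex -2.289 2.618 -2.109
vertex -2.833 2.087 -2.909
vertex -1.791 1.81 -2.674
endloop
endfacet
facet normal -0.673 -0.600 -0.434
outer loop
vertex -2.833 2.087 -2.909
vertex -2.821 2.725 -3.81
vertex -2.12 1.877 -3.725
endloop
endfacet
facet normal -0.308 0.410 -0.858
outer loop
vertex -2.821 2.725 -3.81
vertex -2.269 3.65 -3.566
vertex -1.771 2.842 -4.131
endloop
endfacet
facet normal 0.261 0.965 -0.020
outer loop
vertex -2.269 3.65 -3.566
vertex -1.94 3.583 -2.515
vertex -1.227 3.373 -3.331
endloop
endfacet
facet normal 0.769 -0.546 0.331
outer loop
vertex -1.134 2.277 -3.429
vertex -1.239 2.735 -2.43
vertex -1.791 1.81 -2.674
endloop
endfacet
facet normal 0.417 -0.889 -0.187
outer loop
vertex -1.134 2.277 -3.429
vertex -1.791 1.81 -2.674
vertex -2.12 1.877 -3.725
endloop
endfacet
facet normal 0.425 -0.477 -0.769
outer loop
vertex -1.134 2.277 -3.429
vertex -2.12 1.877 -3.725
vertex -1.771 2.842 -4.131
endloop
endfacet
facet normal 0.782 0.121 -0.612
outer loop
vertex -1.134 2.277 -3.429
vertex -1.771 2.842 -4.131
vertex -1.227 3.373 -3.331
endloop
endfacet
facet normal 0.995 0.078 0.069
outer loop
vertex -1.134 2.277 -3.429
vertex -1.227 3.373 -3.331
vertex -1.239 2.735 -2.43
endloop
endfacet
facet normal 0.308 -0.410 0.858
outer loop
vertex -1.791 1.81 -2.674
vertex -1.239 2.735 -2.43
vertex -2.289 2.618 -2.109
endloop
endfacet
facet normal -0.261 -0.965 0.020
outer loop
vertex -2.12 1.877 -3.725
vertex -1.791 1.81 -2.674
vertex -2.833 2.087 -2.909
endloop
endfacet
facet normal -0.249 -0.298 -0.922
outer loop
vertex -1.771 2.842 -4.131
vertex -2.12 1.877 -3.725
vertex -2.821 2.725 -3.81
endloop
endfacet
facet normal 0.328 0.669 -0.667
outer loop
vertex -1.227 3.373 -3.331
vertex -1.771 2.842 -4.131
vertex -2.269 3.65 -3.566
endloop
endfacet
facet normal 0.673 0.600 0.434
outer loop
vertex -1.239 2.735 -2.43
vertex -1.227 3.373 -3.331
vertex -1.94 3.583 -2.515
endloop
endfacet
facet normal -0.294 0.055 -0.954
outer loop
vertex 2.486 1.492 1.472
vertex 2.068 2.189 1.641
vertex 2.856 2.105 1.393
endloop
endfacet
facet normal 0.857 -0.503 0.113
outer loop
vertex 2.486 1.492 1.472
vertex 2.856 2.105 1.393
vertex 2.592 2.091 3.339
endloop
endfacet
facet normal -0.294 0.055 -0.954
outer loop
vertex 2.856 2.105 1.393
vertex 2.068 2.189 1.641
vertex 2.633 2.781 1.501
endloop
endfacet
facet normal 0.948 0.292 0.131
outer loop
vertex 2.856 2.105 1.393
vertex 2.633 2.781 1.501
vertex 2.592 2.091 3.339
endloop
endfacet
facet normal -0.294 0.055 -0.954
outer loop
vertex 2.633 2.781 1.501
vertex 2.068 2.189 1.641
vertex 1.985 3.011 1.714
endloop
endfacet
facet normal 0.410 0.851 0.329
outer loop
vertex 2.633 2.781 1.501
vertex 1.985 3.011 1.714
vertex 2.592 2.091 3.339
endloop
endfacet
facet normal -0.294 0.055 -0.954
outer loop
vertex 1.985 3.011 1.714
vertex 2.068 2.189 1.641
vertex 1.399 2.623 1.872
endloop
endfacet
facet normal -0.349 0.754 0.557
outer loop
vertex 1.985 3.011 1.714
vertex 1.399 2.623 1.872
vertex 2.592 2.091 3.339
endloop
endfacet
facet normal -0.294 0.055 -0.954
outer loop
vertex 1.399 2.623 1.872
vertex 2.068 2.189 1.641
vertex 1.318 1.907 1.856
endloop
endfacet
facet normal -0.761 0.072 0.645
outer loop
vertex 1.399 2.623 1.872
vertex 1.318 1.907 1.856
vertex 2.592 2.091 3.339
endloop
endfacet
facet normal -0.294 0.055 -0.954
outer loop
vertex 1.318 1.907 1.856
vertex 2.068 2.189 1.641
vertex 1.801 1.404 1.678
endloop
endfacet
facet normal -0.513 -0.679 0.525
outer loop
vertex 1.318 1.907 1.856
vertex 1.801 1.404 1.678
vertex 2.592 2.091 3.339
endloop
endfacet
facet normal -0.294 0.055 -0.954
outer loop
vertex 1.801 1.404 1.678
vertex 2.068 2.189 1.641
vertex 2.486 1.492 1.472
endloop
endfacet
facet normal 0.207 -0.935 0.288
outer loop
vertex 1.801 1.404 1.678
vertex 2.486 1.492 1.472
vertex 2.592 2.091 3.339
endloop
endfacet

endsolid


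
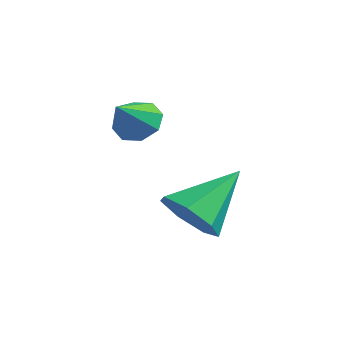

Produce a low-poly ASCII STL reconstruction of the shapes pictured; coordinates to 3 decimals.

solid 
facet normal -0.063 -0.788 -0.612
outer loop
vertex 3.701 1.437 -2.772
vertex 2.736 1.536 -2.8
vertex 3.402 1.935 -3.382
endloop
endfacet
facet normal 0.880 0.474 -0.045
outer loop
vertex 3.701 1.437 -2.772
vertex 3.402 1.935 -3.382
vertex 2.864 3.104 -1.58
endloop
endfacet
facet normal -0.064 -0.788 -0.613
outer loop
vertex 3.402 1.935 -3.382
vertex 2.736 1.536 -2.8
vertex 2.602 2.133 -3.553
endloop
endfacet
facet normal 0.304 0.838 -0.453
outer loop
vertex 3.402 1.935 -3.382
vertex 2.602 2.133 -3.553
vertex 2.864 3.104 -1.58
endloop
endfacet
facet normal -0.064 -0.788 -0.613
outer loop
vertex 2.602 2.133 -3.553
vertex 2.736 1.536 -2.8
vertex 1.903 1.882 -3.157
endloop
endfacet
facet normal -0.481 0.810 -0.335
outer loop
vertex 2.602 2.133 -3.553
vertex 1.903 1.882 -3.157
vertex 2.864 3.104 -1.58
endloop
endfacet
facet normal -0.064 -0.787 -0.613
outer loop
vertex 1.903 1.882 -3.157
vertex 2.736 1.536 -2.8
vertex 1.831 1.37 -2.492
endloop
endfacet
facet normal -0.885 0.411 0.221
outer loop
vertex 1.903 1.882 -3.157
vertex 1.831 1.37 -2.492
vertex 2.864 3.104 -1.58
endloop
endfacet
facet normal -0.064 -0.788 -0.612
outer loop
vertex 1.831 1.37 -2.492
vertex 2.736 1.536 -2.8
vertex 2.441 0.984 -2.059
endloop
endfacet
facet normal -0.603 -0.060 0.796
outer loop
vertex 1.831 1.37 -2.492
vertex 2.441 0.984 -2.059
vertex 2.864 3.104 -1.58
endloop
endfacet
facet normal -0.065 -0.788 -0.613
outer loop
vertex 2.441 0.984 -2.059
vertex 2.736 1.536 -2.8
vertex 3.273 1.013 -2.184
endloop
endfacet
facet normal 0.152 -0.247 0.957
outer loop
vertex 2.441 0.984 -2.059
vertex 3.273 1.013 -2.184
vertex 2.864 3.104 -1.58
endloop
endfacet
facet normal -0.063 -0.787 -0.613
outer loop
vertex 3.273 1.013 -2.184
vertex 2.736 1.536 -2.8
vertex 3.701 1.437 -2.772
endloop
endfacet
facet normal 0.812 -0.010 0.584
outer loop
vertex 3.273 1.013 -2.184
vertex 3.701 1.437 -2.772
vertex 2.864 3.104 -1.58
endloop
endfacet
facet normal -0.247 0.740 -0.625
outer loop
vertex 1.095 1.376 -0.627
vertex 0.624 1.627 -0.144
vertex 1.321 1.742 -0.283
endloop
endfacet
facet normal 0.892 -0.436 -0.122
outer loop
vertex 1.095 1.376 -0.627
vertex 1.321 1.742 -0.283
vertex 0.936 0.693 0.644
endloop
endfacet
facet normal -0.247 0.741 -0.624
outer loop
vertex 1.321 1.742 -0.283
vertex 0.624 1.627 -0.144
vertex 1.139 2.04 0.143
endloop
endfacet
facet normal 0.921 0.006 0.389
outer loop
vertex 1.321 1.742 -0.283
vertex 1.139 2.04 0.143
vertex 0.936 0.693 0.644
endloop
endfacet
facet normal -0.247 0.742 -0.624
outer loop
vertex 1.139 2.04 0.143
vertex 0.624 1.627 -0.144
vertex 0.656 2.096 0.401
endloop
endfacet
facet normal 0.479 0.242 0.844
outer loop
vertex 1.139 2.04 0.143
vertex 0.656 2.096 0.401
vertex 0.936 0.693 0.644
endloop
endfacet
facet normal -0.246 0.742 -0.624
outer loop
vertex 0.656 2.096 0.401
vertex 0.624 1.627 -0.144
vertex 0.154 1.878 0.34
endloop
endfacet
facet normal -0.177 0.134 0.975
outer loop
vertex 0.656 2.096 0.401
vertex 0.154 1.878 0.34
vertex 0.936 0.693 0.644
endloop
endfacet
facet normal -0.248 0.741 -0.625
outer loop
vertex 0.154 1.878 0.34
vertex 0.624 1.627 -0.144
vertex -0.073 1.512 -0.004
endloop
endfacet
facet normal -0.660 -0.255 0.707
outer loop
vertex 0.154 1.878 0.34
vertex -0.073 1.512 -0.004
vertex 0.936 0.693 0.644
endloop
endfacet
facet normal -0.248 0.740 -0.625
outer loop
vertex -0.073 1.512 -0.004
vertex 0.624 1.627 -0.144
vertex 0.109 1.213 -0.43
endloop
endfacet
facet normal -0.690 -0.697 0.194
outer loop
vertex -0.073 1.512 -0.004
vertex 0.109 1.213 -0.43
vertex 0.936 0.693 0.644
endloop
endfacet
facet normal -0.248 0.740 -0.625
outer loop
vertex 0.109 1.213 -0.43
vertex 0.624 1.627 -0.144
vertex 0.592 1.157 -0.688
endloop
endfacet
facet normal -0.248 -0.933 -0.261
outer loop
vertex 0.109 1.213 -0.43
vertex 0.592 1.157 -0.688
vertex 0.936 0.693 0.644
endloop
endfacet
facet normal -0.247 0.740 -0.625
outer loop
vertex 0.592 1.157 -0.688
vertex 0.624 1.627 -0.144
vertex 1.095 1.376 -0.627
endloop
endfacet
facet normal 0.407 -0.825 -0.392
outer loop
vertex 0.592 1.157 -0.688
vertex 1.095 1.376 -0.627
vertex 0.936 0.693 0.644
endloop
endfacet

endsolid


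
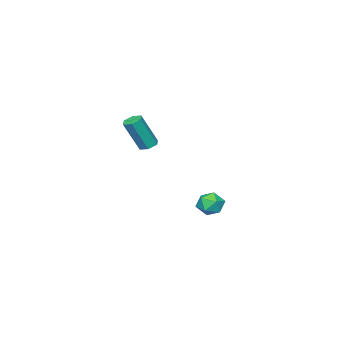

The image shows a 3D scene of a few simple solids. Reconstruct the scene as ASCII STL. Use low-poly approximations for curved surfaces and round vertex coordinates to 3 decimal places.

solid 
facet normal -0.357 0.235 -0.904
outer loop
vertex 2.22 2.668 1.833
vertex 1.814 2.352 1.911
vertex 1.786 2.852 2.052
endloop
endfacet
facet normal 0.420 0.905 0.071
outer loop
vertex 2.22 2.668 1.833
vertex 1.786 2.852 2.052
vertex 2.891 2.223 3.532
endloop
endfacet
facet normal 0.420 0.905 0.071
outer loop
vertex 2.891 2.223 3.532
vertex 1.786 2.852 2.052
vertex 2.457 2.407 3.751
endloop
endfacet
facet normal 0.356 -0.237 0.904
outer loop
vertex 2.891 2.223 3.532
vertex 2.457 2.407 3.751
vertex 2.486 1.908 3.609
endloop
endfacet
facet normal -0.357 0.235 -0.904
outer loop
vertex 1.786 2.852 2.052
vertex 1.814 2.352 1.911
vertex 1.38 2.536 2.13
endloop
endfacet
facet normal -0.513 0.759 0.401
outer loop
vertex 1.786 2.852 2.052
vertex 1.38 2.536 2.13
vertex 2.457 2.407 3.751
endloop
endfacet
facet normal -0.514 0.758 0.402
outer loop
vertex 2.457 2.407 3.751
vertex 1.38 2.536 2.13
vertex 2.052 2.091 3.829
endloop
endfacet
facet normal 0.358 -0.236 0.903
outer loop
vertex 2.457 2.407 3.751
vertex 2.052 2.091 3.829
vertex 2.486 1.908 3.609
endloop
endfacet
facet normal -0.356 0.237 -0.904
outer loop
vertex 1.38 2.536 2.13
vertex 1.814 2.352 1.911
vertex 1.409 2.037 1.988
endloop
endfacet
facet normal -0.932 -0.148 0.330
outer loop
vertex 1.38 2.536 2.13
vertex 1.409 2.037 1.988
vertex 2.052 2.091 3.829
endloop
endfacet
facet normal -0.933 -0.146 0.330
outer loop
vertex 2.052 2.091 3.829
vertex 1.409 2.037 1.988
vertex 2.08 1.592 3.687
endloop
endfacet
facet normal 0.358 -0.237 0.903
outer loop
vertex 2.052 2.091 3.829
vertex 2.08 1.592 3.687
vertex 2.486 1.908 3.609
endloop
endfacet
facet normal -0.356 0.237 -0.904
outer loop
vertex 1.409 2.037 1.988
vertex 1.814 2.352 1.911
vertex 1.843 1.853 1.769
endloop
endfacet
facet normal -0.420 -0.905 -0.071
outer loop
vertex 1.409 2.037 1.988
vertex 1.843 1.853 1.769
vertex 2.08 1.592 3.687
endloop
endfacet
facet normal -0.420 -0.905 -0.071
outer loop
vertex 2.08 1.592 3.687
vertex 1.843 1.853 1.769
vertex 2.514 1.408 3.468
endloop
endfacet
facet normal 0.357 -0.235 0.904
outer loop
vertex 2.08 1.592 3.687
vertex 2.514 1.408 3.468
vertex 2.486 1.908 3.609
endloop
endfacet
facet normal -0.358 0.236 -0.903
outer loop
vertex 1.843 1.853 1.769
vertex 1.814 2.352 1.911
vertex 2.248 2.169 1.691
endloop
endfacet
facet normal 0.514 -0.758 -0.402
outer loop
vertex 1.843 1.853 1.769
vertex 2.248 2.169 1.691
vertex 2.514 1.408 3.468
endloop
endfacet
facet normal 0.513 -0.758 -0.402
outer loop
vertex 2.514 1.408 3.468
vertex 2.248 2.169 1.691
vertex 2.92 1.724 3.39
endloop
endfacet
facet normal 0.357 -0.235 0.904
outer loop
vertex 2.514 1.408 3.468
vertex 2.92 1.724 3.39
vertex 2.486 1.908 3.609
endloop
endfacet
facet normal -0.358 0.237 -0.903
outer loop
vertex 2.248 2.169 1.691
vertex 1.814 2.352 1.911
vertex 2.22 2.668 1.833
endloop
endfacet
facet normal 0.932 0.146 -0.330
outer loop
vertex 2.248 2.169 1.691
vertex 2.22 2.668 1.833
vertex 2.92 1.724 3.39
endloop
endfacet
facet normal 0.932 0.148 -0.330
outer loop
vertex 2.92 1.724 3.39
vertex 2.22 2.668 1.833
vertex 2.891 2.223 3.532
endloop
endfacet
facet normal 0.356 -0.237 0.904
outer loop
vertex 2.92 1.724 3.39
vertex 2.891 2.223 3.532
vertex 2.486 1.908 3.609
endloop
endfacet
facet normal -0.244 0.660 0.711
outer loop
vertex -3.637 2.693 -3.427
vertex -3.341 2.194 -2.862
vertex -2.859 2.745 -3.208
endloop
endfacet
facet normal -0.093 0.991 0.096
outer loop
vertex -3.637 2.693 -3.427
vertex -2.859 2.745 -3.208
vertex -3.065 2.801 -3.989
endloop
endfacet
facet normal -0.537 0.741 -0.404
outer loop
vertex -3.637 2.693 -3.427
vertex -3.065 2.801 -3.989
vertex -3.674 2.286 -4.125
endloop
endfacet
facet normal -0.962 0.256 -0.098
outer loop
vertex -3.637 2.693 -3.427
vertex -3.674 2.286 -4.125
vertex -3.845 1.91 -3.428
endloop
endfacet
facet normal -0.780 0.206 0.591
outer loop
vertex -3.637 2.693 -3.427
vertex -3.845 1.91 -3.428
vertex -3.341 2.194 -2.862
endloop
endfacet
facet normal 0.571 0.815 -0.092
outer loop
vertex -3.065 2.801 -3.989
vertex -2.859 2.745 -3.208
vertex -2.415 2.37 -3.772
endloop
endfacet
facet normal 0.329 0.279 0.902
outer loop
vertex -2.859 2.745 -3.208
vertex -3.341 2.194 -2.862
vertex -2.586 1.994 -3.075
endloop
endfacet
facet normal -0.539 -0.456 0.708
outer loop
vertex -3.341 2.194 -2.862
vertex -3.845 1.91 -3.428
vertex -3.195 1.479 -3.211
endloop
endfacet
facet normal -0.833 -0.375 -0.407
outer loop
vertex -3.845 1.91 -3.428
vertex -3.674 2.286 -4.125
vertex -3.401 1.535 -3.992
endloop
endfacet
facet normal -0.145 0.410 -0.900
outer loop
vertex -3.674 2.286 -4.125
vertex -3.065 2.801 -3.989
vertex -2.919 2.086 -4.338
endloop
endfacet
facet normal 0.962 -0.256 0.098
outer loop
vertex -2.623 1.587 -3.773
vertex -2.415 2.37 -3.772
vertex -2.586 1.994 -3.075
endloop
endfacet
facet normal 0.537 -0.741 0.404
outer loop
vertex -2.623 1.587 -3.773
vertex -2.586 1.994 -3.075
vertex -3.195 1.479 -3.211
endloop
endfacet
facet normal 0.093 -0.991 -0.096
outer loop
vertex -2.623 1.587 -3.773
vertex -3.195 1.479 -3.211
vertex -3.401 1.535 -3.992
endloop
endfacet
facet normal 0.244 -0.660 -0.711
outer loop
vertex -2.623 1.587 -3.773
vertex -3.401 1.535 -3.992
vertex -2.919 2.086 -4.338
endloop
endfacet
facet normal 0.780 -0.206 -0.591
outer loop
vertex -2.623 1.587 -3.773
vertex -2.919 2.086 -4.338
vertex -2.415 2.37 -3.772
endloop
endfacet
facet normal 0.833 0.375 0.407
outer loop
vertex -2.586 1.994 -3.075
vertex -2.415 2.37 -3.772
vertex -2.859 2.745 -3.208
endloop
endfacet
facet normal 0.145 -0.410 0.900
outer loop
vertex -3.195 1.479 -3.211
vertex -2.586 1.994 -3.075
vertex -3.341 2.194 -2.862
endloop
endfacet
facet normal -0.571 -0.815 0.092
outer loop
vertex -3.401 1.535 -3.992
vertex -3.195 1.479 -3.211
vertex -3.845 1.91 -3.428
endloop
endfacet
facet normal -0.329 -0.279 -0.902
outer loop
vertex -2.919 2.086 -4.338
vertex -3.401 1.535 -3.992
vertex -3.674 2.286 -4.125
endloop
endfacet
facet normal 0.539 0.456 -0.708
outer loop
vertex -2.415 2.37 -3.772
vertex -2.919 2.086 -4.338
vertex -3.065 2.801 -3.989
endloop
endfacet

endsolid


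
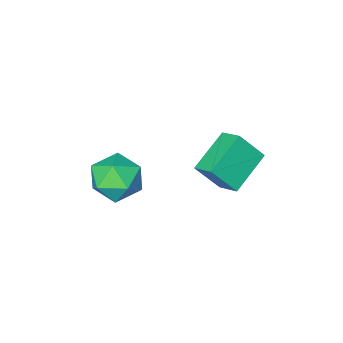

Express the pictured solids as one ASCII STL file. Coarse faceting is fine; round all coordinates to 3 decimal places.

solid 
facet normal -0.847 -0.303 0.438
outer loop
vertex -1.03 -2.845 0.227
vertex -1.112 -1.892 0.728
vertex -1.783 -2.331 -0.874
endloop
endfacet
facet normal 0.076 -0.883 -0.464
outer loop
vertex -0.208 -1.768 -1.688
vertex -1.03 -2.845 0.227
vertex -1.783 -2.331 -0.874
endloop
endfacet
facet normal -0.847 -0.303 0.438
outer loop
vertex -1.783 -2.331 -0.874
vertex -1.112 -1.892 0.728
vertex -1.865 -1.377 -0.373
endloop
endfacet
facet normal -0.527 0.359 -0.770
outer loop
vertex -1.865 -1.377 -0.373
vertex -0.208 -1.768 -1.688
vertex -1.783 -2.331 -0.874
endloop
endfacet
facet normal 0.527 -0.360 0.770
outer loop
vertex -1.03 -2.845 0.227
vertex 0.463 -1.329 -0.086
vertex -1.112 -1.892 0.728
endloop
endfacet
facet normal 0.075 -0.883 -0.464
outer loop
vertex 0.545 -2.283 -0.587
vertex -1.03 -2.845 0.227
vertex -0.208 -1.768 -1.688
endloop
endfacet
facet normal 0.526 -0.359 0.771
outer loop
vertex 0.545 -2.283 -0.587
vertex 0.463 -1.329 -0.086
vertex -1.03 -2.845 0.227
endloop
endfacet
facet normal -0.075 0.882 0.464
outer loop
vertex -1.112 -1.892 0.728
vertex 0.463 -1.329 -0.086
vertex -1.865 -1.377 -0.373
endloop
endfacet
facet normal -0.526 0.360 -0.770
outer loop
vertex -0.29 -0.815 -1.187
vertex -0.208 -1.768 -1.688
vertex -1.865 -1.377 -0.373
endloop
endfacet
facet normal -0.075 0.883 0.464
outer loop
vertex -1.865 -1.377 -0.373
vertex 0.463 -1.329 -0.086
vertex -0.29 -0.815 -1.187
endloop
endfacet
facet normal 0.847 0.303 -0.437
outer loop
vertex -0.29 -0.815 -1.187
vertex 0.545 -2.283 -0.587
vertex -0.208 -1.768 -1.688
endloop
endfacet
facet normal 0.847 0.303 -0.438
outer loop
vertex 0.463 -1.329 -0.086
vertex 0.545 -2.283 -0.587
vertex -0.29 -0.815 -1.187
endloop
endfacet
facet normal -0.018 0.927 -0.376
outer loop
vertex 3.536 -2.783 -1.413
vertex 2.477 -2.698 -1.153
vertex 3.243 -2.392 -0.435
endloop
endfacet
facet normal 0.629 0.768 -0.119
outer loop
vertex 3.536 -2.783 -1.413
vertex 3.243 -2.392 -0.435
vertex 4.081 -3.091 -0.516
endloop
endfacet
facet normal 0.867 0.189 -0.462
outer loop
vertex 3.536 -2.783 -1.413
vertex 4.081 -3.091 -0.516
vertex 3.832 -3.828 -1.285
endloop
endfacet
facet normal 0.366 -0.010 -0.930
outer loop
vertex 3.536 -2.783 -1.413
vertex 3.832 -3.828 -1.285
vertex 2.841 -3.585 -1.678
endloop
endfacet
facet normal -0.180 0.445 -0.877
outer loop
vertex 3.536 -2.783 -1.413
vertex 2.841 -3.585 -1.678
vertex 2.477 -2.698 -1.153
endloop
endfacet
facet normal 0.558 0.602 0.571
outer loop
vertex 4.081 -3.091 -0.516
vertex 3.243 -2.392 -0.435
vertex 3.359 -3.195 0.298
endloop
endfacet
facet normal -0.489 0.858 0.156
outer loop
vertex 3.243 -2.392 -0.435
vertex 2.477 -2.698 -1.153
vertex 2.368 -2.952 -0.095
endloop
endfacet
facet normal -0.751 0.080 -0.656
outer loop
vertex 2.477 -2.698 -1.153
vertex 2.841 -3.585 -1.678
vertex 2.119 -3.689 -0.864
endloop
endfacet
facet normal 0.133 -0.658 -0.742
outer loop
vertex 2.841 -3.585 -1.678
vertex 3.832 -3.828 -1.285
vertex 2.957 -4.388 -0.945
endloop
endfacet
facet normal 0.942 -0.335 0.017
outer loop
vertex 3.832 -3.828 -1.285
vertex 4.081 -3.091 -0.516
vertex 3.723 -4.082 -0.227
endloop
endfacet
facet normal -0.366 0.010 0.930
outer loop
vertex 2.664 -3.997 0.033
vertex 3.359 -3.195 0.298
vertex 2.368 -2.952 -0.095
endloop
endfacet
facet normal -0.867 -0.189 0.462
outer loop
vertex 2.664 -3.997 0.033
vertex 2.368 -2.952 -0.095
vertex 2.119 -3.689 -0.864
endloop
endfacet
facet normal -0.629 -0.768 0.119
outer loop
vertex 2.664 -3.997 0.033
vertex 2.119 -3.689 -0.864
vertex 2.957 -4.388 -0.945
endloop
endfacet
facet normal 0.018 -0.927 0.376
outer loop
vertex 2.664 -3.997 0.033
vertex 2.957 -4.388 -0.945
vertex 3.723 -4.082 -0.227
endloop
endfacet
facet normal 0.180 -0.445 0.877
outer loop
vertex 2.664 -3.997 0.033
vertex 3.723 -4.082 -0.227
vertex 3.359 -3.195 0.298
endloop
endfacet
facet normal -0.133 0.658 0.742
outer loop
vertex 2.368 -2.952 -0.095
vertex 3.359 -3.195 0.298
vertex 3.243 -2.392 -0.435
endloop
endfacet
facet normal -0.942 0.335 -0.017
outer loop
vertex 2.119 -3.689 -0.864
vertex 2.368 -2.952 -0.095
vertex 2.477 -2.698 -1.153
endloop
endfacet
facet normal -0.558 -0.602 -0.571
outer loop
vertex 2.957 -4.388 -0.945
vertex 2.119 -3.689 -0.864
vertex 2.841 -3.585 -1.678
endloop
endfacet
facet normal 0.489 -0.858 -0.156
outer loop
vertex 3.723 -4.082 -0.227
vertex 2.957 -4.388 -0.945
vertex 3.832 -3.828 -1.285
endloop
endfacet
facet normal 0.751 -0.080 0.656
outer loop
vertex 3.359 -3.195 0.298
vertex 3.723 -4.082 -0.227
vertex 4.081 -3.091 -0.516
endloop
endfacet

endsolid


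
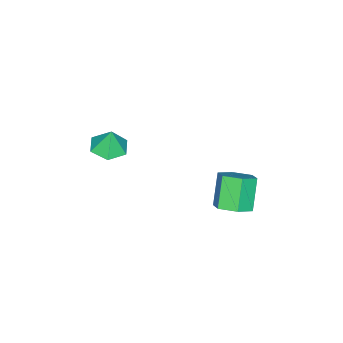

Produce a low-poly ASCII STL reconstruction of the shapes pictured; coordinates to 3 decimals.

solid 
facet normal 0.570 0.214 -0.793
outer loop
vertex -1.921 3.536 -3.384
vertex -2.735 3.914 -3.867
vertex -2.158 4.523 -3.288
endloop
endfacet
facet normal 0.788 0.131 0.602
outer loop
vertex -1.921 3.536 -3.384
vertex -2.158 4.523 -3.288
vertex -3.01 3.128 -1.869
endloop
endfacet
facet normal 0.788 0.131 0.602
outer loop
vertex -3.01 3.128 -1.869
vertex -2.158 4.523 -3.288
vertex -3.247 4.115 -1.773
endloop
endfacet
facet normal -0.570 -0.214 0.793
outer loop
vertex -3.01 3.128 -1.869
vertex -3.247 4.115 -1.773
vertex -3.825 3.506 -2.353
endloop
endfacet
facet normal 0.571 0.213 -0.793
outer loop
vertex -2.158 4.523 -3.288
vertex -2.735 3.914 -3.867
vertex -2.972 4.902 -3.772
endloop
endfacet
facet normal 0.193 0.904 0.382
outer loop
vertex -2.158 4.523 -3.288
vertex -2.972 4.902 -3.772
vertex -3.247 4.115 -1.773
endloop
endfacet
facet normal 0.192 0.904 0.382
outer loop
vertex -3.247 4.115 -1.773
vertex -2.972 4.902 -3.772
vertex -4.061 4.493 -2.257
endloop
endfacet
facet normal -0.571 -0.214 0.793
outer loop
vertex -3.247 4.115 -1.773
vertex -4.061 4.493 -2.257
vertex -3.825 3.506 -2.353
endloop
endfacet
facet normal 0.570 0.213 -0.794
outer loop
vertex -2.972 4.902 -3.772
vertex -2.735 3.914 -3.867
vertex -3.55 4.292 -4.351
endloop
endfacet
facet normal -0.596 0.773 -0.220
outer loop
vertex -2.972 4.902 -3.772
vertex -3.55 4.292 -4.351
vertex -4.061 4.493 -2.257
endloop
endfacet
facet normal -0.595 0.773 -0.219
outer loop
vertex -4.061 4.493 -2.257
vertex -3.55 4.292 -4.351
vertex -4.639 3.884 -2.836
endloop
endfacet
facet normal -0.570 -0.213 0.793
outer loop
vertex -4.061 4.493 -2.257
vertex -4.639 3.884 -2.836
vertex -3.825 3.506 -2.353
endloop
endfacet
facet normal 0.570 0.214 -0.793
outer loop
vertex -3.55 4.292 -4.351
vertex -2.735 3.914 -3.867
vertex -3.313 3.305 -4.447
endloop
endfacet
facet normal -0.788 -0.131 -0.602
outer loop
vertex -3.55 4.292 -4.351
vertex -3.313 3.305 -4.447
vertex -4.639 3.884 -2.836
endloop
endfacet
facet normal -0.788 -0.131 -0.602
outer loop
vertex -4.639 3.884 -2.836
vertex -3.313 3.305 -4.447
vertex -4.402 2.897 -2.932
endloop
endfacet
facet normal -0.570 -0.214 0.793
outer loop
vertex -4.639 3.884 -2.836
vertex -4.402 2.897 -2.932
vertex -3.825 3.506 -2.353
endloop
endfacet
facet normal 0.571 0.214 -0.793
outer loop
vertex -3.313 3.305 -4.447
vertex -2.735 3.914 -3.867
vertex -2.499 2.927 -3.963
endloop
endfacet
facet normal -0.193 -0.904 -0.382
outer loop
vertex -3.313 3.305 -4.447
vertex -2.499 2.927 -3.963
vertex -4.402 2.897 -2.932
endloop
endfacet
facet normal -0.193 -0.903 -0.383
outer loop
vertex -4.402 2.897 -2.932
vertex -2.499 2.927 -3.963
vertex -3.588 2.518 -2.448
endloop
endfacet
facet normal -0.571 -0.213 0.793
outer loop
vertex -4.402 2.897 -2.932
vertex -3.588 2.518 -2.448
vertex -3.825 3.506 -2.353
endloop
endfacet
facet normal 0.570 0.213 -0.793
outer loop
vertex -2.499 2.927 -3.963
vertex -2.735 3.914 -3.867
vertex -1.921 3.536 -3.384
endloop
endfacet
facet normal 0.595 -0.773 0.219
outer loop
vertex -2.499 2.927 -3.963
vertex -1.921 3.536 -3.384
vertex -3.588 2.518 -2.448
endloop
endfacet
facet normal 0.595 -0.773 0.220
outer loop
vertex -3.588 2.518 -2.448
vertex -1.921 3.536 -3.384
vertex -3.01 3.128 -1.869
endloop
endfacet
facet normal -0.570 -0.213 0.794
outer loop
vertex -3.588 2.518 -2.448
vertex -3.01 3.128 -1.869
vertex -3.825 3.506 -2.353
endloop
endfacet
facet normal -0.043 -0.166 -0.985
outer loop
vertex -0.378 -2.856 -0.826
vertex -1.269 -2.363 -0.87
vertex -0.397 -1.85 -0.995
endloop
endfacet
facet normal 0.861 0.100 0.498
outer loop
vertex -0.378 -2.856 -0.826
vertex -0.397 -1.85 -0.995
vertex -1.211 -2.137 0.47
endloop
endfacet
facet normal -0.043 -0.166 -0.985
outer loop
vertex -0.397 -1.85 -0.995
vertex -1.269 -2.363 -0.87
vertex -1.288 -1.357 -1.039
endloop
endfacet
facet normal 0.429 0.811 0.397
outer loop
vertex -0.397 -1.85 -0.995
vertex -1.288 -1.357 -1.039
vertex -1.211 -2.137 0.47
endloop
endfacet
facet normal -0.043 -0.166 -0.985
outer loop
vertex -1.288 -1.357 -1.039
vertex -1.269 -2.363 -0.87
vertex -2.161 -1.87 -0.914
endloop
endfacet
facet normal -0.409 0.802 0.435
outer loop
vertex -1.288 -1.357 -1.039
vertex -2.161 -1.87 -0.914
vertex -1.211 -2.137 0.47
endloop
endfacet
facet normal -0.043 -0.166 -0.985
outer loop
vertex -2.161 -1.87 -0.914
vertex -1.269 -2.363 -0.87
vertex -2.142 -2.876 -0.745
endloop
endfacet
facet normal -0.814 0.081 0.575
outer loop
vertex -2.161 -1.87 -0.914
vertex -2.142 -2.876 -0.745
vertex -1.211 -2.137 0.47
endloop
endfacet
facet normal -0.043 -0.166 -0.985
outer loop
vertex -2.142 -2.876 -0.745
vertex -1.269 -2.363 -0.87
vertex -1.25 -3.369 -0.701
endloop
endfacet
facet normal -0.382 -0.630 0.676
outer loop
vertex -2.142 -2.876 -0.745
vertex -1.25 -3.369 -0.701
vertex -1.211 -2.137 0.47
endloop
endfacet
facet normal -0.043 -0.166 -0.985
outer loop
vertex -1.25 -3.369 -0.701
vertex -1.269 -2.363 -0.87
vertex -0.378 -2.856 -0.826
endloop
endfacet
facet normal 0.456 -0.621 0.638
outer loop
vertex -1.25 -3.369 -0.701
vertex -0.378 -2.856 -0.826
vertex -1.211 -2.137 0.47
endloop
endfacet

endsolid


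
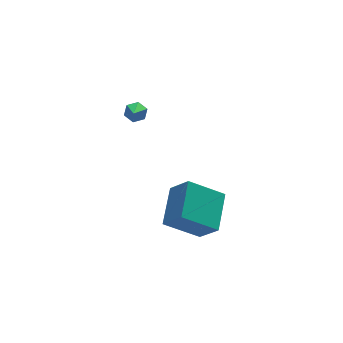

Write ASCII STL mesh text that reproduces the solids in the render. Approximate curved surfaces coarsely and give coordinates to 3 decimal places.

solid 
facet normal -0.380 0.553 -0.741
outer loop
vertex -0.427 -1.276 -3.082
vertex 0.482 0.307 -2.367
vertex 1.102 -1.667 -4.158
endloop
endfacet
facet normal -0.463 -0.807 -0.365
outer loop
vertex 1.638 -2.447 -3.113
vertex -0.427 -1.276 -3.082
vertex 1.102 -1.667 -4.158
endloop
endfacet
facet normal -0.381 0.553 -0.741
outer loop
vertex 1.102 -1.667 -4.158
vertex 0.482 0.307 -2.367
vertex 2.01 -0.084 -3.444
endloop
endfacet
facet normal 0.800 -0.205 -0.563
outer loop
vertex 2.01 -0.084 -3.444
vertex 1.638 -2.447 -3.113
vertex 1.102 -1.667 -4.158
endloop
endfacet
facet normal -0.800 0.205 0.564
outer loop
vertex -0.427 -1.276 -3.082
vertex 1.018 -0.473 -1.322
vertex 0.482 0.307 -2.367
endloop
endfacet
facet normal -0.464 -0.808 -0.364
outer loop
vertex 0.11 -2.056 -2.036
vertex -0.427 -1.276 -3.082
vertex 1.638 -2.447 -3.113
endloop
endfacet
facet normal -0.800 0.205 0.564
outer loop
vertex 0.11 -2.056 -2.036
vertex 1.018 -0.473 -1.322
vertex -0.427 -1.276 -3.082
endloop
endfacet
facet normal 0.464 0.807 0.365
outer loop
vertex 0.482 0.307 -2.367
vertex 1.018 -0.473 -1.322
vertex 2.01 -0.084 -3.444
endloop
endfacet
facet normal 0.800 -0.205 -0.564
outer loop
vertex 2.547 -0.864 -2.398
vertex 1.638 -2.447 -3.113
vertex 2.01 -0.084 -3.444
endloop
endfacet
facet normal 0.463 0.808 0.365
outer loop
vertex 2.01 -0.084 -3.444
vertex 1.018 -0.473 -1.322
vertex 2.547 -0.864 -2.398
endloop
endfacet
facet normal 0.381 -0.553 0.741
outer loop
vertex 2.547 -0.864 -2.398
vertex 0.11 -2.056 -2.036
vertex 1.638 -2.447 -3.113
endloop
endfacet
facet normal 0.380 -0.553 0.741
outer loop
vertex 1.018 -0.473 -1.322
vertex 0.11 -2.056 -2.036
vertex 2.547 -0.864 -2.398
endloop
endfacet
facet normal 0.298 0.712 -0.635
outer loop
vertex 0.645 4.045 -0.853
vertex 0.351 4.409 -0.583
vertex 0.864 4.319 -0.443
endloop
endfacet
facet normal 0.752 -0.658 0.038
outer loop
vertex 0.645 4.045 -0.853
vertex 0.864 4.319 -0.443
vertex -0.151 3.211 0.483
endloop
endfacet
facet normal 0.298 0.713 -0.634
outer loop
vertex 0.864 4.319 -0.443
vertex 0.351 4.409 -0.583
vertex 0.57 4.682 -0.173
endloop
endfacet
facet normal 0.675 -0.002 0.738
outer loop
vertex 0.864 4.319 -0.443
vertex 0.57 4.682 -0.173
vertex -0.151 3.211 0.483
endloop
endfacet
facet normal 0.298 0.713 -0.634
outer loop
vertex 0.57 4.682 -0.173
vertex 0.351 4.409 -0.583
vertex 0.057 4.772 -0.313
endloop
endfacet
facet normal -0.156 0.465 0.871
outer loop
vertex 0.57 4.682 -0.173
vertex 0.057 4.772 -0.313
vertex -0.151 3.211 0.483
endloop
endfacet
facet normal 0.298 0.713 -0.635
outer loop
vertex 0.057 4.772 -0.313
vertex 0.351 4.409 -0.583
vertex -0.163 4.499 -0.723
endloop
endfacet
facet normal -0.911 0.277 0.305
outer loop
vertex 0.057 4.772 -0.313
vertex -0.163 4.499 -0.723
vertex -0.151 3.211 0.483
endloop
endfacet
facet normal 0.298 0.713 -0.635
outer loop
vertex -0.163 4.499 -0.723
vertex 0.351 4.409 -0.583
vertex 0.131 4.135 -0.994
endloop
endfacet
facet normal -0.836 -0.379 -0.397
outer loop
vertex -0.163 4.499 -0.723
vertex 0.131 4.135 -0.994
vertex -0.151 3.211 0.483
endloop
endfacet
facet normal 0.299 0.712 -0.635
outer loop
vertex 0.131 4.135 -0.994
vertex 0.351 4.409 -0.583
vertex 0.645 4.045 -0.853
endloop
endfacet
facet normal -0.003 -0.848 -0.531
outer loop
vertex 0.131 4.135 -0.994
vertex 0.645 4.045 -0.853
vertex -0.151 3.211 0.483
endloop
endfacet

endsolid


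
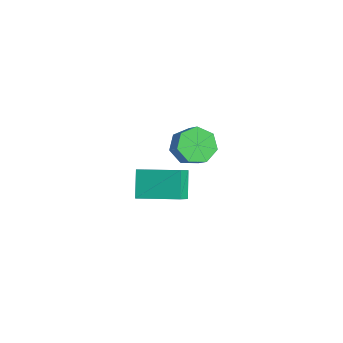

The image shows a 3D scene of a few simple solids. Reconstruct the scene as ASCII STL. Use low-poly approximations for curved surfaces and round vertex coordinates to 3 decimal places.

solid 
facet normal -0.728 -0.022 -0.686
outer loop
vertex -2.747 2.096 -3.111
vertex -3.398 1.969 -2.416
vertex -3.072 2.792 -2.788
endloop
endfacet
facet normal 0.564 0.549 -0.616
outer loop
vertex -2.747 2.096 -3.111
vertex -3.072 2.792 -2.788
vertex -2.012 2.118 -2.419
endloop
endfacet
facet normal 0.564 0.549 -0.616
outer loop
vertex -2.012 2.118 -2.419
vertex -3.072 2.792 -2.788
vertex -2.337 2.814 -2.096
endloop
endfacet
facet normal 0.728 0.022 0.685
outer loop
vertex -2.012 2.118 -2.419
vertex -2.337 2.814 -2.096
vertex -2.662 1.991 -1.724
endloop
endfacet
facet normal -0.727 -0.022 -0.686
outer loop
vertex -3.072 2.792 -2.788
vertex -3.398 1.969 -2.416
vertex -3.642 2.868 -2.186
endloop
endfacet
facet normal 0.047 0.996 -0.081
outer loop
vertex -3.072 2.792 -2.788
vertex -3.642 2.868 -2.186
vertex -2.337 2.814 -2.096
endloop
endfacet
facet normal 0.047 0.996 -0.081
outer loop
vertex -2.337 2.814 -2.096
vertex -3.642 2.868 -2.186
vertex -2.907 2.89 -1.493
endloop
endfacet
facet normal 0.728 0.022 0.685
outer loop
vertex -2.337 2.814 -2.096
vertex -2.907 2.89 -1.493
vertex -2.662 1.991 -1.724
endloop
endfacet
facet normal -0.728 -0.022 -0.685
outer loop
vertex -3.642 2.868 -2.186
vertex -3.398 1.969 -2.416
vertex -4.028 2.267 -1.756
endloop
endfacet
facet normal -0.506 0.693 0.514
outer loop
vertex -3.642 2.868 -2.186
vertex -4.028 2.267 -1.756
vertex -2.907 2.89 -1.493
endloop
endfacet
facet normal -0.506 0.693 0.514
outer loop
vertex -2.907 2.89 -1.493
vertex -4.028 2.267 -1.756
vertex -3.293 2.29 -1.064
endloop
endfacet
facet normal 0.728 0.022 0.686
outer loop
vertex -2.907 2.89 -1.493
vertex -3.293 2.29 -1.064
vertex -2.662 1.991 -1.724
endloop
endfacet
facet normal -0.728 -0.022 -0.685
outer loop
vertex -4.028 2.267 -1.756
vertex -3.398 1.969 -2.416
vertex -3.939 1.441 -1.824
endloop
endfacet
facet normal -0.677 -0.133 0.724
outer loop
vertex -4.028 2.267 -1.756
vertex -3.939 1.441 -1.824
vertex -3.293 2.29 -1.064
endloop
endfacet
facet normal -0.677 -0.133 0.724
outer loop
vertex -3.293 2.29 -1.064
vertex -3.939 1.441 -1.824
vertex -3.204 1.464 -1.132
endloop
endfacet
facet normal 0.728 0.022 0.686
outer loop
vertex -3.293 2.29 -1.064
vertex -3.204 1.464 -1.132
vertex -2.662 1.991 -1.724
endloop
endfacet
facet normal -0.728 -0.022 -0.685
outer loop
vertex -3.939 1.441 -1.824
vertex -3.398 1.969 -2.416
vertex -3.442 1.013 -2.338
endloop
endfacet
facet normal -0.338 -0.858 0.387
outer loop
vertex -3.939 1.441 -1.824
vertex -3.442 1.013 -2.338
vertex -3.204 1.464 -1.132
endloop
endfacet
facet normal -0.338 -0.857 0.387
outer loop
vertex -3.204 1.464 -1.132
vertex -3.442 1.013 -2.338
vertex -2.707 1.036 -1.645
endloop
endfacet
facet normal 0.727 0.022 0.686
outer loop
vertex -3.204 1.464 -1.132
vertex -2.707 1.036 -1.645
vertex -2.662 1.991 -1.724
endloop
endfacet
facet normal -0.728 -0.022 -0.686
outer loop
vertex -3.442 1.013 -2.338
vertex -3.398 1.969 -2.416
vertex -2.912 1.304 -2.91
endloop
endfacet
facet normal 0.255 -0.937 -0.240
outer loop
vertex -3.442 1.013 -2.338
vertex -2.912 1.304 -2.91
vertex -2.707 1.036 -1.645
endloop
endfacet
facet normal 0.255 -0.937 -0.240
outer loop
vertex -2.707 1.036 -1.645
vertex -2.912 1.304 -2.91
vertex -2.177 1.327 -2.218
endloop
endfacet
facet normal 0.728 0.022 0.685
outer loop
vertex -2.707 1.036 -1.645
vertex -2.177 1.327 -2.218
vertex -2.662 1.991 -1.724
endloop
endfacet
facet normal -0.728 -0.022 -0.686
outer loop
vertex -2.912 1.304 -2.91
vertex -3.398 1.969 -2.416
vertex -2.747 2.096 -3.111
endloop
endfacet
facet normal 0.657 -0.311 -0.687
outer loop
vertex -2.912 1.304 -2.91
vertex -2.747 2.096 -3.111
vertex -2.177 1.327 -2.218
endloop
endfacet
facet normal 0.656 -0.312 -0.687
outer loop
vertex -2.177 1.327 -2.218
vertex -2.747 2.096 -3.111
vertex -2.012 2.118 -2.419
endloop
endfacet
facet normal 0.728 0.022 0.685
outer loop
vertex -2.177 1.327 -2.218
vertex -2.012 2.118 -2.419
vertex -2.662 1.991 -1.724
endloop
endfacet
facet normal -0.606 -0.777 -0.169
outer loop
vertex 1.853 -3.051 0.541
vertex 1.022 -2.62 1.541
vertex 1.236 -2.397 -0.254
endloop
endfacet
facet normal 0.607 -0.315 -0.730
outer loop
vertex 2.358 -0.96 0.059
vertex 1.853 -3.051 0.541
vertex 1.236 -2.397 -0.254
endloop
endfacet
facet normal -0.606 -0.777 -0.169
outer loop
vertex 1.236 -2.397 -0.254
vertex 1.022 -2.62 1.541
vertex 0.405 -1.966 0.746
endloop
endfacet
facet normal -0.514 0.545 -0.662
outer loop
vertex 0.405 -1.966 0.746
vertex 2.358 -0.96 0.059
vertex 1.236 -2.397 -0.254
endloop
endfacet
facet normal 0.514 -0.545 0.662
outer loop
vertex 1.853 -3.051 0.541
vertex 2.144 -1.183 1.854
vertex 1.022 -2.62 1.541
endloop
endfacet
facet normal 0.607 -0.315 -0.730
outer loop
vertex 2.975 -1.614 0.854
vertex 1.853 -3.051 0.541
vertex 2.358 -0.96 0.059
endloop
endfacet
facet normal 0.514 -0.545 0.662
outer loop
vertex 2.975 -1.614 0.854
vertex 2.144 -1.183 1.854
vertex 1.853 -3.051 0.541
endloop
endfacet
facet normal -0.607 0.315 0.730
outer loop
vertex 1.022 -2.62 1.541
vertex 2.144 -1.183 1.854
vertex 0.405 -1.966 0.746
endloop
endfacet
facet normal -0.514 0.545 -0.662
outer loop
vertex 1.527 -0.529 1.059
vertex 2.358 -0.96 0.059
vertex 0.405 -1.966 0.746
endloop
endfacet
facet normal -0.607 0.315 0.730
outer loop
vertex 0.405 -1.966 0.746
vertex 2.144 -1.183 1.854
vertex 1.527 -0.529 1.059
endloop
endfacet
facet normal 0.606 0.777 0.169
outer loop
vertex 1.527 -0.529 1.059
vertex 2.975 -1.614 0.854
vertex 2.358 -0.96 0.059
endloop
endfacet
facet normal 0.606 0.777 0.169
outer loop
vertex 2.144 -1.183 1.854
vertex 2.975 -1.614 0.854
vertex 1.527 -0.529 1.059
endloop
endfacet

endsolid
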